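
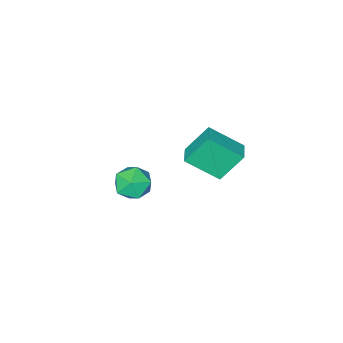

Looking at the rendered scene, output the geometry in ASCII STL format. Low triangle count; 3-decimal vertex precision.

solid 
facet normal -0.636 -0.755 -0.158
outer loop
vertex -2.244 2.068 1.654
vertex -3.351 3.235 0.534
vertex -1.298 1.575 0.204
endloop
endfacet
facet normal 0.565 -0.596 0.571
outer loop
vertex -0.649 2.345 0.366
vertex -2.244 2.068 1.654
vertex -1.298 1.575 0.204
endloop
endfacet
facet normal -0.636 -0.755 -0.158
outer loop
vertex -1.298 1.575 0.204
vertex -3.351 3.235 0.534
vertex -2.405 2.742 -0.915
endloop
endfacet
facet normal 0.526 -0.274 -0.805
outer loop
vertex -2.405 2.742 -0.915
vertex -0.649 2.345 0.366
vertex -1.298 1.575 0.204
endloop
endfacet
facet normal -0.526 0.274 0.805
outer loop
vertex -2.244 2.068 1.654
vertex -2.702 4.005 0.696
vertex -3.351 3.235 0.534
endloop
endfacet
facet normal 0.565 -0.595 0.571
outer loop
vertex -1.595 2.838 1.815
vertex -2.244 2.068 1.654
vertex -0.649 2.345 0.366
endloop
endfacet
facet normal -0.525 0.274 0.806
outer loop
vertex -1.595 2.838 1.815
vertex -2.702 4.005 0.696
vertex -2.244 2.068 1.654
endloop
endfacet
facet normal -0.564 0.596 -0.571
outer loop
vertex -3.351 3.235 0.534
vertex -2.702 4.005 0.696
vertex -2.405 2.742 -0.915
endloop
endfacet
facet normal 0.525 -0.274 -0.805
outer loop
vertex -1.756 3.512 -0.754
vertex -0.649 2.345 0.366
vertex -2.405 2.742 -0.915
endloop
endfacet
facet normal -0.565 0.596 -0.571
outer loop
vertex -2.405 2.742 -0.915
vertex -2.702 4.005 0.696
vertex -1.756 3.512 -0.754
endloop
endfacet
facet normal 0.636 0.755 0.158
outer loop
vertex -1.756 3.512 -0.754
vertex -1.595 2.838 1.815
vertex -0.649 2.345 0.366
endloop
endfacet
facet normal 0.636 0.755 0.158
outer loop
vertex -2.702 4.005 0.696
vertex -1.595 2.838 1.815
vertex -1.756 3.512 -0.754
endloop
endfacet
facet normal -0.745 0.255 0.616
outer loop
vertex 2.15 3.481 2.273
vertex 2.748 3.456 3.006
vertex 2.624 4.26 2.524
endloop
endfacet
facet normal -0.849 0.528 -0.034
outer loop
vertex 2.15 3.481 2.273
vertex 2.624 4.26 2.524
vertex 2.525 4.041 1.609
endloop
endfacet
facet normal -0.866 -0.013 -0.500
outer loop
vertex 2.15 3.481 2.273
vertex 2.525 4.041 1.609
vertex 2.588 3.1 1.525
endloop
endfacet
facet normal -0.773 -0.620 -0.137
outer loop
vertex 2.15 3.481 2.273
vertex 2.588 3.1 1.525
vertex 2.725 2.739 2.389
endloop
endfacet
facet normal -0.698 -0.454 0.554
outer loop
vertex 2.15 3.481 2.273
vertex 2.725 2.739 2.389
vertex 2.748 3.456 3.006
endloop
endfacet
facet normal -0.287 0.938 -0.194
outer loop
vertex 2.525 4.041 1.609
vertex 2.624 4.26 2.524
vertex 3.355 4.361 1.931
endloop
endfacet
facet normal -0.120 0.497 0.860
outer loop
vertex 2.624 4.26 2.524
vertex 2.748 3.456 3.006
vertex 3.492 4.0 2.795
endloop
endfacet
facet normal -0.043 -0.651 0.758
outer loop
vertex 2.748 3.456 3.006
vertex 2.725 2.739 2.389
vertex 3.555 3.059 2.711
endloop
endfacet
facet normal -0.164 -0.919 -0.358
outer loop
vertex 2.725 2.739 2.389
vertex 2.588 3.1 1.525
vertex 3.456 2.84 1.796
endloop
endfacet
facet normal -0.315 0.063 -0.947
outer loop
vertex 2.588 3.1 1.525
vertex 2.525 4.041 1.609
vertex 3.332 3.644 1.314
endloop
endfacet
facet normal 0.773 0.620 0.137
outer loop
vertex 3.93 3.619 2.047
vertex 3.355 4.361 1.931
vertex 3.492 4.0 2.795
endloop
endfacet
facet normal 0.866 0.013 0.500
outer loop
vertex 3.93 3.619 2.047
vertex 3.492 4.0 2.795
vertex 3.555 3.059 2.711
endloop
endfacet
facet normal 0.849 -0.528 0.034
outer loop
vertex 3.93 3.619 2.047
vertex 3.555 3.059 2.711
vertex 3.456 2.84 1.796
endloop
endfacet
facet normal 0.745 -0.255 -0.616
outer loop
vertex 3.93 3.619 2.047
vertex 3.456 2.84 1.796
vertex 3.332 3.644 1.314
endloop
endfacet
facet normal 0.698 0.454 -0.554
outer loop
vertex 3.93 3.619 2.047
vertex 3.332 3.644 1.314
vertex 3.355 4.361 1.931
endloop
endfacet
facet normal 0.164 0.919 0.358
outer loop
vertex 3.492 4.0 2.795
vertex 3.355 4.361 1.931
vertex 2.624 4.26 2.524
endloop
endfacet
facet normal 0.315 -0.063 0.947
outer loop
vertex 3.555 3.059 2.711
vertex 3.492 4.0 2.795
vertex 2.748 3.456 3.006
endloop
endfacet
facet normal 0.287 -0.938 0.194
outer loop
vertex 3.456 2.84 1.796
vertex 3.555 3.059 2.711
vertex 2.725 2.739 2.389
endloop
endfacet
facet normal 0.120 -0.497 -0.860
outer loop
vertex 3.332 3.644 1.314
vertex 3.456 2.84 1.796
vertex 2.588 3.1 1.525
endloop
endfacet
facet normal 0.043 0.651 -0.758
outer loop
vertex 3.355 4.361 1.931
vertex 3.332 3.644 1.314
vertex 2.525 4.041 1.609
endloop
endfacet

endsolid


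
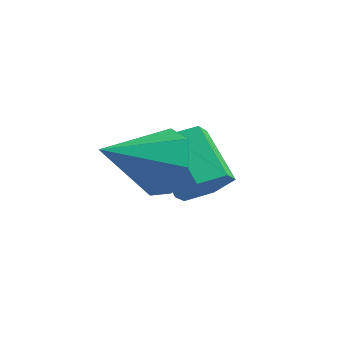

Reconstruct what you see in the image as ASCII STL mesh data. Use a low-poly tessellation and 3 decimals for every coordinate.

solid 
facet normal 0.651 -0.492 -0.578
outer loop
vertex 4.192 -0.028 -0.773
vertex 3.769 -0.532 -0.82
vertex 3.748 -0.042 -1.261
endloop
endfacet
facet normal 0.352 0.870 -0.345
outer loop
vertex 4.192 -0.028 -0.773
vertex 3.748 -0.042 -1.261
vertex 3.314 0.637 0.007
endloop
endfacet
facet normal 0.352 0.870 -0.345
outer loop
vertex 3.314 0.637 0.007
vertex 3.748 -0.042 -1.261
vertex 2.87 0.623 -0.481
endloop
endfacet
facet normal -0.651 0.492 0.578
outer loop
vertex 3.314 0.637 0.007
vertex 2.87 0.623 -0.481
vertex 2.891 0.132 -0.04
endloop
endfacet
facet normal 0.651 -0.492 -0.578
outer loop
vertex 3.748 -0.042 -1.261
vertex 3.769 -0.532 -0.82
vertex 3.325 -0.546 -1.308
endloop
endfacet
facet normal -0.406 0.417 -0.813
outer loop
vertex 3.748 -0.042 -1.261
vertex 3.325 -0.546 -1.308
vertex 2.87 0.623 -0.481
endloop
endfacet
facet normal -0.407 0.417 -0.813
outer loop
vertex 2.87 0.623 -0.481
vertex 3.325 -0.546 -1.308
vertex 2.447 0.118 -0.528
endloop
endfacet
facet normal -0.651 0.492 0.578
outer loop
vertex 2.87 0.623 -0.481
vertex 2.447 0.118 -0.528
vertex 2.891 0.132 -0.04
endloop
endfacet
facet normal 0.651 -0.492 -0.578
outer loop
vertex 3.325 -0.546 -1.308
vertex 3.769 -0.532 -0.82
vertex 3.346 -1.037 -0.867
endloop
endfacet
facet normal -0.759 -0.453 -0.468
outer loop
vertex 3.325 -0.546 -1.308
vertex 3.346 -1.037 -0.867
vertex 2.447 0.118 -0.528
endloop
endfacet
facet normal -0.759 -0.453 -0.468
outer loop
vertex 2.447 0.118 -0.528
vertex 3.346 -1.037 -0.867
vertex 2.468 -0.372 -0.087
endloop
endfacet
facet normal -0.651 0.492 0.578
outer loop
vertex 2.447 0.118 -0.528
vertex 2.468 -0.372 -0.087
vertex 2.891 0.132 -0.04
endloop
endfacet
facet normal 0.651 -0.492 -0.578
outer loop
vertex 3.346 -1.037 -0.867
vertex 3.769 -0.532 -0.82
vertex 3.79 -1.023 -0.379
endloop
endfacet
facet normal -0.352 -0.870 0.345
outer loop
vertex 3.346 -1.037 -0.867
vertex 3.79 -1.023 -0.379
vertex 2.468 -0.372 -0.087
endloop
endfacet
facet normal -0.352 -0.870 0.345
outer loop
vertex 2.468 -0.372 -0.087
vertex 3.79 -1.023 -0.379
vertex 2.912 -0.358 0.401
endloop
endfacet
facet normal -0.651 0.492 0.578
outer loop
vertex 2.468 -0.372 -0.087
vertex 2.912 -0.358 0.401
vertex 2.891 0.132 -0.04
endloop
endfacet
facet normal 0.651 -0.492 -0.578
outer loop
vertex 3.79 -1.023 -0.379
vertex 3.769 -0.532 -0.82
vertex 4.213 -0.518 -0.332
endloop
endfacet
facet normal 0.407 -0.416 0.813
outer loop
vertex 3.79 -1.023 -0.379
vertex 4.213 -0.518 -0.332
vertex 2.912 -0.358 0.401
endloop
endfacet
facet normal 0.407 -0.417 0.813
outer loop
vertex 2.912 -0.358 0.401
vertex 4.213 -0.518 -0.332
vertex 3.335 0.146 0.448
endloop
endfacet
facet normal -0.651 0.492 0.578
outer loop
vertex 2.912 -0.358 0.401
vertex 3.335 0.146 0.448
vertex 2.891 0.132 -0.04
endloop
endfacet
facet normal 0.651 -0.492 -0.578
outer loop
vertex 4.213 -0.518 -0.332
vertex 3.769 -0.532 -0.82
vertex 4.192 -0.028 -0.773
endloop
endfacet
facet normal 0.759 0.454 0.468
outer loop
vertex 4.213 -0.518 -0.332
vertex 4.192 -0.028 -0.773
vertex 3.335 0.146 0.448
endloop
endfacet
facet normal 0.759 0.453 0.468
outer loop
vertex 3.335 0.146 0.448
vertex 4.192 -0.028 -0.773
vertex 3.314 0.637 0.007
endloop
endfacet
facet normal -0.651 0.492 0.578
outer loop
vertex 3.335 0.146 0.448
vertex 3.314 0.637 0.007
vertex 2.891 0.132 -0.04
endloop
endfacet
facet normal 0.627 0.623 -0.467
outer loop
vertex 3.811 -1.522 1.206
vertex 3.404 -1.639 0.504
vertex 3.273 -1.073 1.083
endloop
endfacet
facet normal -0.112 0.135 0.984
outer loop
vertex 3.811 -1.522 1.206
vertex 3.273 -1.073 1.083
vertex 2.476 -2.561 1.196
endloop
endfacet
facet normal 0.627 0.623 -0.468
outer loop
vertex 3.273 -1.073 1.083
vertex 3.404 -1.639 0.504
vertex 2.833 -1.05 0.524
endloop
endfacet
facet normal -0.704 0.421 0.572
outer loop
vertex 3.273 -1.073 1.083
vertex 2.833 -1.05 0.524
vertex 2.476 -2.561 1.196
endloop
endfacet
facet normal 0.627 0.624 -0.467
outer loop
vertex 2.833 -1.05 0.524
vertex 3.404 -1.639 0.504
vertex 2.823 -1.47 -0.05
endloop
endfacet
facet normal -0.977 0.180 -0.115
outer loop
vertex 2.833 -1.05 0.524
vertex 2.823 -1.47 -0.05
vertex 2.476 -2.561 1.196
endloop
endfacet
facet normal 0.627 0.624 -0.467
outer loop
vertex 2.823 -1.47 -0.05
vertex 3.404 -1.639 0.504
vertex 3.251 -2.017 -0.207
endloop
endfacet
facet normal -0.724 -0.406 -0.557
outer loop
vertex 2.823 -1.47 -0.05
vertex 3.251 -2.017 -0.207
vertex 2.476 -2.561 1.196
endloop
endfacet
facet normal 0.628 0.623 -0.466
outer loop
vertex 3.251 -2.017 -0.207
vertex 3.404 -1.639 0.504
vertex 3.793 -2.279 0.172
endloop
endfacet
facet normal -0.137 -0.896 -0.423
outer loop
vertex 3.251 -2.017 -0.207
vertex 3.793 -2.279 0.172
vertex 2.476 -2.561 1.196
endloop
endfacet
facet normal 0.627 0.623 -0.467
outer loop
vertex 3.793 -2.279 0.172
vertex 3.404 -1.639 0.504
vertex 4.043 -2.059 0.801
endloop
endfacet
facet normal 0.342 -0.921 0.186
outer loop
vertex 3.793 -2.279 0.172
vertex 4.043 -2.059 0.801
vertex 2.476 -2.561 1.196
endloop
endfacet
facet normal 0.627 0.623 -0.467
outer loop
vertex 4.043 -2.059 0.801
vertex 3.404 -1.639 0.504
vertex 3.811 -1.522 1.206
endloop
endfacet
facet normal 0.353 -0.461 0.814
outer loop
vertex 4.043 -2.059 0.801
vertex 3.811 -1.522 1.206
vertex 2.476 -2.561 1.196
endloop
endfacet

endsolid


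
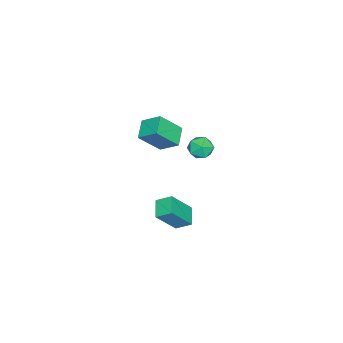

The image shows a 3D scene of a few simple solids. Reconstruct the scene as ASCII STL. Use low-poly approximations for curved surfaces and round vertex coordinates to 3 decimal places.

solid 
facet normal -0.493 0.384 -0.780
outer loop
vertex -1.848 -1.52 -4.173
vertex -2.016 -0.554 -3.591
vertex -0.725 -1.039 -4.646
endloop
endfacet
facet normal 0.148 -0.847 -0.511
outer loop
vertex 0.336 -1.866 -2.969
vertex -1.848 -1.52 -4.173
vertex -0.725 -1.039 -4.646
endloop
endfacet
facet normal -0.493 0.385 -0.780
outer loop
vertex -0.725 -1.039 -4.646
vertex -2.016 -0.554 -3.591
vertex -0.893 -0.074 -4.064
endloop
endfacet
facet normal 0.857 0.367 -0.361
outer loop
vertex -0.893 -0.074 -4.064
vertex 0.336 -1.866 -2.969
vertex -0.725 -1.039 -4.646
endloop
endfacet
facet normal -0.857 -0.367 0.361
outer loop
vertex -1.848 -1.52 -4.173
vertex -0.955 -1.381 -1.914
vertex -2.016 -0.554 -3.591
endloop
endfacet
facet normal 0.147 -0.847 -0.510
outer loop
vertex -0.787 -2.346 -2.496
vertex -1.848 -1.52 -4.173
vertex 0.336 -1.866 -2.969
endloop
endfacet
facet normal -0.857 -0.367 0.361
outer loop
vertex -0.787 -2.346 -2.496
vertex -0.955 -1.381 -1.914
vertex -1.848 -1.52 -4.173
endloop
endfacet
facet normal -0.147 0.847 0.511
outer loop
vertex -2.016 -0.554 -3.591
vertex -0.955 -1.381 -1.914
vertex -0.893 -0.074 -4.064
endloop
endfacet
facet normal 0.857 0.367 -0.362
outer loop
vertex 0.168 -0.9 -2.387
vertex 0.336 -1.866 -2.969
vertex -0.893 -0.074 -4.064
endloop
endfacet
facet normal -0.148 0.847 0.511
outer loop
vertex -0.893 -0.074 -4.064
vertex -0.955 -1.381 -1.914
vertex 0.168 -0.9 -2.387
endloop
endfacet
facet normal 0.493 -0.384 0.780
outer loop
vertex 0.168 -0.9 -2.387
vertex -0.787 -2.346 -2.496
vertex 0.336 -1.866 -2.969
endloop
endfacet
facet normal 0.493 -0.385 0.780
outer loop
vertex -0.955 -1.381 -1.914
vertex -0.787 -2.346 -2.496
vertex 0.168 -0.9 -2.387
endloop
endfacet
facet normal -0.895 -0.217 0.389
outer loop
vertex -1.047 -3.297 4.35
vertex -0.977 -2.107 5.177
vertex -1.892 -2.286 2.968
endloop
endfacet
facet normal -0.049 -0.820 -0.570
outer loop
vertex -0.683 -1.993 2.443
vertex -1.047 -3.297 4.35
vertex -1.892 -2.286 2.968
endloop
endfacet
facet normal -0.895 -0.217 0.389
outer loop
vertex -1.892 -2.286 2.968
vertex -0.977 -2.107 5.177
vertex -1.822 -1.097 3.794
endloop
endfacet
facet normal -0.443 0.529 -0.724
outer loop
vertex -1.822 -1.097 3.794
vertex -0.683 -1.993 2.443
vertex -1.892 -2.286 2.968
endloop
endfacet
facet normal 0.443 -0.529 0.724
outer loop
vertex -1.047 -3.297 4.35
vertex 0.232 -1.814 4.652
vertex -0.977 -2.107 5.177
endloop
endfacet
facet normal -0.048 -0.820 -0.570
outer loop
vertex 0.162 -3.003 3.826
vertex -1.047 -3.297 4.35
vertex -0.683 -1.993 2.443
endloop
endfacet
facet normal 0.442 -0.529 0.724
outer loop
vertex 0.162 -3.003 3.826
vertex 0.232 -1.814 4.652
vertex -1.047 -3.297 4.35
endloop
endfacet
facet normal 0.048 0.821 0.570
outer loop
vertex -0.977 -2.107 5.177
vertex 0.232 -1.814 4.652
vertex -1.822 -1.097 3.794
endloop
endfacet
facet normal -0.442 0.529 -0.724
outer loop
vertex -0.613 -0.803 3.27
vertex -0.683 -1.993 2.443
vertex -1.822 -1.097 3.794
endloop
endfacet
facet normal 0.048 0.820 0.571
outer loop
vertex -1.822 -1.097 3.794
vertex 0.232 -1.814 4.652
vertex -0.613 -0.803 3.27
endloop
endfacet
facet normal 0.895 0.217 -0.388
outer loop
vertex -0.613 -0.803 3.27
vertex 0.162 -3.003 3.826
vertex -0.683 -1.993 2.443
endloop
endfacet
facet normal 0.895 0.217 -0.389
outer loop
vertex 0.232 -1.814 4.652
vertex 0.162 -3.003 3.826
vertex -0.613 -0.803 3.27
endloop
endfacet
facet normal -0.837 -0.041 0.545
outer loop
vertex -3.645 -0.049 1.52
vertex -3.44 -0.893 1.772
vertex -3.153 -0.191 2.265
endloop
endfacet
facet normal -0.589 0.628 0.509
outer loop
vertex -3.645 -0.049 1.52
vertex -3.153 -0.191 2.265
vertex -2.931 0.477 1.698
endloop
endfacet
facet normal -0.554 0.813 -0.179
outer loop
vertex -3.645 -0.049 1.52
vertex -2.931 0.477 1.698
vertex -3.081 0.189 0.854
endloop
endfacet
facet normal -0.781 0.259 -0.569
outer loop
vertex -3.645 -0.049 1.52
vertex -3.081 0.189 0.854
vertex -3.395 -0.658 0.9
endloop
endfacet
facet normal -0.956 -0.268 -0.122
outer loop
vertex -3.645 -0.049 1.52
vertex -3.395 -0.658 0.9
vertex -3.44 -0.893 1.772
endloop
endfacet
facet normal 0.074 0.631 0.772
outer loop
vertex -2.931 0.477 1.698
vertex -3.153 -0.191 2.265
vertex -2.285 -0.042 2.06
endloop
endfacet
facet normal -0.328 -0.450 0.831
outer loop
vertex -3.153 -0.191 2.265
vertex -3.44 -0.893 1.772
vertex -2.599 -0.889 2.106
endloop
endfacet
facet normal -0.519 -0.818 -0.247
outer loop
vertex -3.44 -0.893 1.772
vertex -3.395 -0.658 0.9
vertex -2.749 -1.177 1.262
endloop
endfacet
facet normal -0.235 0.034 -0.971
outer loop
vertex -3.395 -0.658 0.9
vertex -3.081 0.189 0.854
vertex -2.527 -0.509 0.695
endloop
endfacet
facet normal 0.131 0.931 -0.341
outer loop
vertex -3.081 0.189 0.854
vertex -2.931 0.477 1.698
vertex -2.24 0.193 1.188
endloop
endfacet
facet normal 0.781 -0.259 0.569
outer loop
vertex -2.035 -0.651 1.44
vertex -2.285 -0.042 2.06
vertex -2.599 -0.889 2.106
endloop
endfacet
facet normal 0.554 -0.813 0.179
outer loop
vertex -2.035 -0.651 1.44
vertex -2.599 -0.889 2.106
vertex -2.749 -1.177 1.262
endloop
endfacet
facet normal 0.589 -0.628 -0.509
outer loop
vertex -2.035 -0.651 1.44
vertex -2.749 -1.177 1.262
vertex -2.527 -0.509 0.695
endloop
endfacet
facet normal 0.837 0.041 -0.545
outer loop
vertex -2.035 -0.651 1.44
vertex -2.527 -0.509 0.695
vertex -2.24 0.193 1.188
endloop
endfacet
facet normal 0.956 0.268 0.122
outer loop
vertex -2.035 -0.651 1.44
vertex -2.24 0.193 1.188
vertex -2.285 -0.042 2.06
endloop
endfacet
facet normal 0.235 -0.034 0.971
outer loop
vertex -2.599 -0.889 2.106
vertex -2.285 -0.042 2.06
vertex -3.153 -0.191 2.265
endloop
endfacet
facet normal -0.131 -0.931 0.341
outer loop
vertex -2.749 -1.177 1.262
vertex -2.599 -0.889 2.106
vertex -3.44 -0.893 1.772
endloop
endfacet
facet normal -0.074 -0.631 -0.772
outer loop
vertex -2.527 -0.509 0.695
vertex -2.749 -1.177 1.262
vertex -3.395 -0.658 0.9
endloop
endfacet
facet normal 0.328 0.450 -0.831
outer loop
vertex -2.24 0.193 1.188
vertex -2.527 -0.509 0.695
vertex -3.081 0.189 0.854
endloop
endfacet
facet normal 0.519 0.818 0.247
outer loop
vertex -2.285 -0.042 2.06
vertex -2.24 0.193 1.188
vertex -2.931 0.477 1.698
endloop
endfacet

endsolid


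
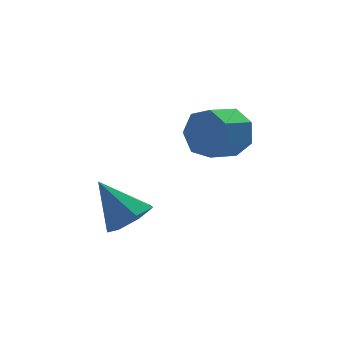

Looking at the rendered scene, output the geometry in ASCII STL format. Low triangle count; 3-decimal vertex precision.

solid 
facet normal 0.391 -0.533 -0.750
outer loop
vertex 0.78 -1.124 0.037
vertex 0.261 -0.874 -0.411
vertex 0.918 -0.588 -0.272
endloop
endfacet
facet normal 0.652 0.246 0.717
outer loop
vertex 0.78 -1.124 0.037
vertex 0.918 -0.588 -0.272
vertex -0.301 -0.106 0.671
endloop
endfacet
facet normal 0.391 -0.532 -0.751
outer loop
vertex 0.918 -0.588 -0.272
vertex 0.261 -0.874 -0.411
vertex 0.561 -0.267 -0.685
endloop
endfacet
facet normal 0.500 0.838 0.219
outer loop
vertex 0.918 -0.588 -0.272
vertex 0.561 -0.267 -0.685
vertex -0.301 -0.106 0.671
endloop
endfacet
facet normal 0.391 -0.532 -0.751
outer loop
vertex 0.561 -0.267 -0.685
vertex 0.261 -0.874 -0.411
vertex -0.022 -0.403 -0.892
endloop
endfacet
facet normal -0.151 0.966 -0.210
outer loop
vertex 0.561 -0.267 -0.685
vertex -0.022 -0.403 -0.892
vertex -0.301 -0.106 0.671
endloop
endfacet
facet normal 0.389 -0.533 -0.751
outer loop
vertex -0.022 -0.403 -0.892
vertex 0.261 -0.874 -0.411
vertex -0.392 -0.893 -0.736
endloop
endfacet
facet normal -0.810 0.533 -0.246
outer loop
vertex -0.022 -0.403 -0.892
vertex -0.392 -0.893 -0.736
vertex -0.301 -0.106 0.671
endloop
endfacet
facet normal 0.390 -0.532 -0.751
outer loop
vertex -0.392 -0.893 -0.736
vertex 0.261 -0.874 -0.411
vertex -0.271 -1.369 -0.336
endloop
endfacet
facet normal -0.981 -0.133 0.138
outer loop
vertex -0.392 -0.893 -0.736
vertex -0.271 -1.369 -0.336
vertex -0.301 -0.106 0.671
endloop
endfacet
facet normal 0.391 -0.534 -0.750
outer loop
vertex -0.271 -1.369 -0.336
vertex 0.261 -0.874 -0.411
vertex 0.251 -1.471 0.009
endloop
endfacet
facet normal -0.536 -0.534 0.654
outer loop
vertex -0.271 -1.369 -0.336
vertex 0.251 -1.471 0.009
vertex -0.301 -0.106 0.671
endloop
endfacet
facet normal 0.390 -0.534 -0.750
outer loop
vertex 0.251 -1.471 0.009
vertex 0.261 -0.874 -0.411
vertex 0.78 -1.124 0.037
endloop
endfacet
facet normal 0.191 -0.365 0.911
outer loop
vertex 0.251 -1.471 0.009
vertex 0.78 -1.124 0.037
vertex -0.301 -0.106 0.671
endloop
endfacet
facet normal 0.877 0.305 -0.370
outer loop
vertex 3.936 -0.301 1.893
vertex 3.562 0.127 1.359
vertex 3.792 0.335 2.075
endloop
endfacet
facet normal 0.431 -0.157 0.889
outer loop
vertex 3.936 -0.301 1.893
vertex 3.792 0.335 2.075
vertex 3.033 -0.615 2.275
endloop
endfacet
facet normal 0.431 -0.157 0.889
outer loop
vertex 3.033 -0.615 2.275
vertex 3.792 0.335 2.075
vertex 2.889 0.021 2.457
endloop
endfacet
facet normal -0.877 -0.305 0.371
outer loop
vertex 3.033 -0.615 2.275
vertex 2.889 0.021 2.457
vertex 2.658 -0.187 1.741
endloop
endfacet
facet normal 0.878 0.304 -0.370
outer loop
vertex 3.792 0.335 2.075
vertex 3.562 0.127 1.359
vertex 3.475 0.814 1.717
endloop
endfacet
facet normal 0.101 0.638 0.764
outer loop
vertex 3.792 0.335 2.075
vertex 3.475 0.814 1.717
vertex 2.889 0.021 2.457
endloop
endfacet
facet normal 0.101 0.638 0.764
outer loop
vertex 2.889 0.021 2.457
vertex 3.475 0.814 1.717
vertex 2.571 0.5 2.099
endloop
endfacet
facet normal -0.877 -0.305 0.371
outer loop
vertex 2.889 0.021 2.457
vertex 2.571 0.5 2.099
vertex 2.658 -0.187 1.741
endloop
endfacet
facet normal 0.877 0.304 -0.371
outer loop
vertex 3.475 0.814 1.717
vertex 3.562 0.127 1.359
vertex 3.223 0.776 1.09
endloop
endfacet
facet normal -0.303 0.951 0.064
outer loop
vertex 3.475 0.814 1.717
vertex 3.223 0.776 1.09
vertex 2.571 0.5 2.099
endloop
endfacet
facet normal -0.303 0.951 0.064
outer loop
vertex 2.571 0.5 2.099
vertex 3.223 0.776 1.09
vertex 2.319 0.462 1.472
endloop
endfacet
facet normal -0.877 -0.304 0.371
outer loop
vertex 2.571 0.5 2.099
vertex 2.319 0.462 1.472
vertex 2.658 -0.187 1.741
endloop
endfacet
facet normal 0.877 0.304 -0.372
outer loop
vertex 3.223 0.776 1.09
vertex 3.562 0.127 1.359
vertex 3.226 0.249 0.666
endloop
endfacet
facet normal -0.480 0.548 -0.685
outer loop
vertex 3.223 0.776 1.09
vertex 3.226 0.249 0.666
vertex 2.319 0.462 1.472
endloop
endfacet
facet normal -0.480 0.548 -0.685
outer loop
vertex 2.319 0.462 1.472
vertex 3.226 0.249 0.666
vertex 2.323 -0.065 1.048
endloop
endfacet
facet normal -0.877 -0.305 0.370
outer loop
vertex 2.319 0.462 1.472
vertex 2.323 -0.065 1.048
vertex 2.658 -0.187 1.741
endloop
endfacet
facet normal 0.877 0.304 -0.372
outer loop
vertex 3.226 0.249 0.666
vertex 3.562 0.127 1.359
vertex 3.482 -0.37 0.763
endloop
endfacet
facet normal -0.296 -0.266 -0.918
outer loop
vertex 3.226 0.249 0.666
vertex 3.482 -0.37 0.763
vertex 2.323 -0.065 1.048
endloop
endfacet
facet normal -0.296 -0.266 -0.918
outer loop
vertex 2.323 -0.065 1.048
vertex 3.482 -0.37 0.763
vertex 2.579 -0.684 1.145
endloop
endfacet
facet normal -0.877 -0.305 0.370
outer loop
vertex 2.323 -0.065 1.048
vertex 2.579 -0.684 1.145
vertex 2.658 -0.187 1.741
endloop
endfacet
facet normal 0.877 0.304 -0.371
outer loop
vertex 3.482 -0.37 0.763
vertex 3.562 0.127 1.359
vertex 3.798 -0.615 1.309
endloop
endfacet
facet normal 0.112 -0.881 -0.460
outer loop
vertex 3.482 -0.37 0.763
vertex 3.798 -0.615 1.309
vertex 2.579 -0.684 1.145
endloop
endfacet
facet normal 0.112 -0.881 -0.460
outer loop
vertex 2.579 -0.684 1.145
vertex 3.798 -0.615 1.309
vertex 2.895 -0.929 1.691
endloop
endfacet
facet normal -0.877 -0.305 0.371
outer loop
vertex 2.579 -0.684 1.145
vertex 2.895 -0.929 1.691
vertex 2.658 -0.187 1.741
endloop
endfacet
facet normal 0.877 0.304 -0.371
outer loop
vertex 3.798 -0.615 1.309
vertex 3.562 0.127 1.359
vertex 3.936 -0.301 1.893
endloop
endfacet
facet normal 0.435 -0.832 0.345
outer loop
vertex 3.798 -0.615 1.309
vertex 3.936 -0.301 1.893
vertex 2.895 -0.929 1.691
endloop
endfacet
facet normal 0.435 -0.832 0.345
outer loop
vertex 2.895 -0.929 1.691
vertex 3.936 -0.301 1.893
vertex 3.033 -0.615 2.275
endloop
endfacet
facet normal -0.877 -0.305 0.371
outer loop
vertex 2.895 -0.929 1.691
vertex 3.033 -0.615 2.275
vertex 2.658 -0.187 1.741
endloop
endfacet

endsolid


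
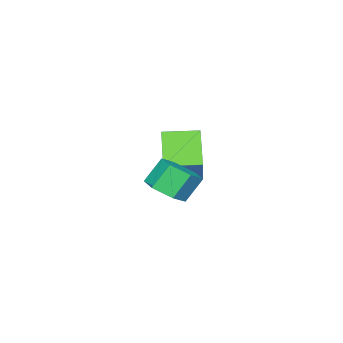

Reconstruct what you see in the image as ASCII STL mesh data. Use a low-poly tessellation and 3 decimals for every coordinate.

solid 
facet normal -0.622 0.782 0.037
outer loop
vertex -4.091 1.088 3.774
vertex -2.947 2.055 2.573
vertex -4.97 0.453 2.425
endloop
endfacet
facet normal -0.596 -0.504 0.625
outer loop
vertex -3.993 -0.775 2.367
vertex -4.091 1.088 3.774
vertex -4.97 0.453 2.425
endloop
endfacet
facet normal -0.622 0.782 0.037
outer loop
vertex -4.97 0.453 2.425
vertex -2.947 2.055 2.573
vertex -3.825 1.42 1.224
endloop
endfacet
facet normal -0.508 -0.367 -0.779
outer loop
vertex -3.825 1.42 1.224
vertex -3.993 -0.775 2.367
vertex -4.97 0.453 2.425
endloop
endfacet
facet normal 0.508 0.367 0.779
outer loop
vertex -4.091 1.088 3.774
vertex -1.97 0.827 2.515
vertex -2.947 2.055 2.573
endloop
endfacet
facet normal -0.596 -0.504 0.625
outer loop
vertex -3.115 -0.14 3.716
vertex -4.091 1.088 3.774
vertex -3.993 -0.775 2.367
endloop
endfacet
facet normal 0.508 0.367 0.779
outer loop
vertex -3.115 -0.14 3.716
vertex -1.97 0.827 2.515
vertex -4.091 1.088 3.774
endloop
endfacet
facet normal 0.596 0.504 -0.625
outer loop
vertex -2.947 2.055 2.573
vertex -1.97 0.827 2.515
vertex -3.825 1.42 1.224
endloop
endfacet
facet normal -0.508 -0.367 -0.779
outer loop
vertex -2.849 0.192 1.166
vertex -3.993 -0.775 2.367
vertex -3.825 1.42 1.224
endloop
endfacet
facet normal 0.596 0.503 -0.625
outer loop
vertex -3.825 1.42 1.224
vertex -1.97 0.827 2.515
vertex -2.849 0.192 1.166
endloop
endfacet
facet normal 0.622 -0.782 -0.037
outer loop
vertex -2.849 0.192 1.166
vertex -3.115 -0.14 3.716
vertex -3.993 -0.775 2.367
endloop
endfacet
facet normal 0.622 -0.782 -0.037
outer loop
vertex -1.97 0.827 2.515
vertex -3.115 -0.14 3.716
vertex -2.849 0.192 1.166
endloop
endfacet
facet normal 0.536 -0.248 -0.807
outer loop
vertex 1.321 3.799 3.079
vertex 0.822 3.032 2.983
vertex 0.556 3.808 2.568
endloop
endfacet
facet normal 0.145 0.969 -0.200
outer loop
vertex 1.321 3.799 3.079
vertex 0.556 3.808 2.568
vertex 0.637 4.115 4.112
endloop
endfacet
facet normal 0.146 0.969 -0.200
outer loop
vertex 0.637 4.115 4.112
vertex 0.556 3.808 2.568
vertex -0.129 4.125 3.602
endloop
endfacet
facet normal -0.535 0.248 0.808
outer loop
vertex 0.637 4.115 4.112
vertex -0.129 4.125 3.602
vertex 0.138 3.348 4.017
endloop
endfacet
facet normal 0.535 -0.248 -0.807
outer loop
vertex 0.556 3.808 2.568
vertex 0.822 3.032 2.983
vertex 0.057 3.041 2.473
endloop
endfacet
facet normal -0.648 0.493 -0.580
outer loop
vertex 0.556 3.808 2.568
vertex 0.057 3.041 2.473
vertex -0.129 4.125 3.602
endloop
endfacet
facet normal -0.648 0.493 -0.580
outer loop
vertex -0.129 4.125 3.602
vertex 0.057 3.041 2.473
vertex -0.628 3.358 3.507
endloop
endfacet
facet normal -0.535 0.248 0.808
outer loop
vertex -0.129 4.125 3.602
vertex -0.628 3.358 3.507
vertex 0.138 3.348 4.017
endloop
endfacet
facet normal 0.535 -0.248 -0.807
outer loop
vertex 0.057 3.041 2.473
vertex 0.822 3.032 2.983
vertex 0.323 2.265 2.888
endloop
endfacet
facet normal -0.794 -0.475 -0.380
outer loop
vertex 0.057 3.041 2.473
vertex 0.323 2.265 2.888
vertex -0.628 3.358 3.507
endloop
endfacet
facet normal -0.794 -0.475 -0.380
outer loop
vertex -0.628 3.358 3.507
vertex 0.323 2.265 2.888
vertex -0.361 2.581 3.921
endloop
endfacet
facet normal -0.535 0.247 0.808
outer loop
vertex -0.628 3.358 3.507
vertex -0.361 2.581 3.921
vertex 0.138 3.348 4.017
endloop
endfacet
facet normal 0.535 -0.248 -0.808
outer loop
vertex 0.323 2.265 2.888
vertex 0.822 3.032 2.983
vertex 1.089 2.255 3.398
endloop
endfacet
facet normal -0.146 -0.969 0.200
outer loop
vertex 0.323 2.265 2.888
vertex 1.089 2.255 3.398
vertex -0.361 2.581 3.921
endloop
endfacet
facet normal -0.145 -0.969 0.201
outer loop
vertex -0.361 2.581 3.921
vertex 1.089 2.255 3.398
vertex 0.404 2.572 4.432
endloop
endfacet
facet normal -0.536 0.248 0.807
outer loop
vertex -0.361 2.581 3.921
vertex 0.404 2.572 4.432
vertex 0.138 3.348 4.017
endloop
endfacet
facet normal 0.535 -0.248 -0.808
outer loop
vertex 1.089 2.255 3.398
vertex 0.822 3.032 2.983
vertex 1.588 3.022 3.493
endloop
endfacet
facet normal 0.648 -0.493 0.580
outer loop
vertex 1.089 2.255 3.398
vertex 1.588 3.022 3.493
vertex 0.404 2.572 4.432
endloop
endfacet
facet normal 0.648 -0.493 0.580
outer loop
vertex 0.404 2.572 4.432
vertex 1.588 3.022 3.493
vertex 0.903 3.339 4.527
endloop
endfacet
facet normal -0.535 0.248 0.807
outer loop
vertex 0.404 2.572 4.432
vertex 0.903 3.339 4.527
vertex 0.138 3.348 4.017
endloop
endfacet
facet normal 0.535 -0.247 -0.808
outer loop
vertex 1.588 3.022 3.493
vertex 0.822 3.032 2.983
vertex 1.321 3.799 3.079
endloop
endfacet
facet normal 0.794 0.475 0.380
outer loop
vertex 1.588 3.022 3.493
vertex 1.321 3.799 3.079
vertex 0.903 3.339 4.527
endloop
endfacet
facet normal 0.794 0.475 0.380
outer loop
vertex 0.903 3.339 4.527
vertex 1.321 3.799 3.079
vertex 0.637 4.115 4.112
endloop
endfacet
facet normal -0.535 0.248 0.807
outer loop
vertex 0.903 3.339 4.527
vertex 0.637 4.115 4.112
vertex 0.138 3.348 4.017
endloop
endfacet

endsolid


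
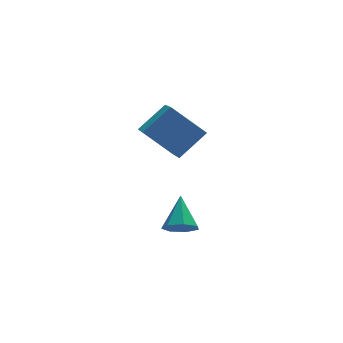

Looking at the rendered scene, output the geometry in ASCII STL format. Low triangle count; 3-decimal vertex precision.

solid 
facet normal -0.260 -0.716 -0.648
outer loop
vertex -1.324 -2.257 -4.376
vertex -1.729 -2.65 -3.78
vertex -2.009 -2.079 -4.298
endloop
endfacet
facet normal 0.178 0.878 -0.444
outer loop
vertex -1.324 -2.257 -4.376
vertex -2.009 -2.079 -4.298
vertex -1.271 -1.39 -2.64
endloop
endfacet
facet normal -0.260 -0.716 -0.648
outer loop
vertex -2.009 -2.079 -4.298
vertex -1.729 -2.65 -3.78
vertex -2.483 -2.33 -3.831
endloop
endfacet
facet normal -0.544 0.833 -0.104
outer loop
vertex -2.009 -2.079 -4.298
vertex -2.483 -2.33 -3.831
vertex -1.271 -1.39 -2.64
endloop
endfacet
facet normal -0.260 -0.716 -0.648
outer loop
vertex -2.483 -2.33 -3.831
vertex -1.729 -2.65 -3.78
vertex -2.389 -2.822 -3.325
endloop
endfacet
facet normal -0.781 0.369 0.504
outer loop
vertex -2.483 -2.33 -3.831
vertex -2.389 -2.822 -3.325
vertex -1.271 -1.39 -2.64
endloop
endfacet
facet normal -0.260 -0.716 -0.648
outer loop
vertex -2.389 -2.822 -3.325
vertex -1.729 -2.65 -3.78
vertex -1.798 -3.184 -3.162
endloop
endfacet
facet normal -0.354 -0.164 0.921
outer loop
vertex -2.389 -2.822 -3.325
vertex -1.798 -3.184 -3.162
vertex -1.271 -1.39 -2.64
endloop
endfacet
facet normal -0.261 -0.716 -0.648
outer loop
vertex -1.798 -3.184 -3.162
vertex -1.729 -2.65 -3.78
vertex -1.156 -3.144 -3.465
endloop
endfacet
facet normal 0.416 -0.365 0.833
outer loop
vertex -1.798 -3.184 -3.162
vertex -1.156 -3.144 -3.465
vertex -1.271 -1.39 -2.64
endloop
endfacet
facet normal -0.260 -0.715 -0.649
outer loop
vertex -1.156 -3.144 -3.465
vertex -1.729 -2.65 -3.78
vertex -0.945 -2.731 -4.005
endloop
endfacet
facet normal 0.948 -0.082 0.307
outer loop
vertex -1.156 -3.144 -3.465
vertex -0.945 -2.731 -4.005
vertex -1.271 -1.39 -2.64
endloop
endfacet
facet normal -0.260 -0.715 -0.648
outer loop
vertex -0.945 -2.731 -4.005
vertex -1.729 -2.65 -3.78
vertex -1.324 -2.257 -4.376
endloop
endfacet
facet normal 0.843 0.470 -0.261
outer loop
vertex -0.945 -2.731 -4.005
vertex -1.324 -2.257 -4.376
vertex -1.271 -1.39 -2.64
endloop
endfacet
facet normal -0.764 -0.165 -0.623
outer loop
vertex -2.904 -1.308 1.634
vertex -2.593 0.274 0.833
vertex -1.637 -2.221 0.322
endloop
endfacet
facet normal -0.173 -0.879 0.445
outer loop
vertex -0.307 -1.934 1.407
vertex -2.904 -1.308 1.634
vertex -1.637 -2.221 0.322
endloop
endfacet
facet normal -0.764 -0.165 -0.623
outer loop
vertex -1.637 -2.221 0.322
vertex -2.593 0.274 0.833
vertex -1.326 -0.639 -0.479
endloop
endfacet
facet normal 0.621 -0.448 -0.643
outer loop
vertex -1.326 -0.639 -0.479
vertex -0.307 -1.934 1.407
vertex -1.637 -2.221 0.322
endloop
endfacet
facet normal -0.621 0.448 0.643
outer loop
vertex -2.904 -1.308 1.634
vertex -1.263 0.561 1.918
vertex -2.593 0.274 0.833
endloop
endfacet
facet normal -0.173 -0.879 0.445
outer loop
vertex -1.574 -1.021 2.719
vertex -2.904 -1.308 1.634
vertex -0.307 -1.934 1.407
endloop
endfacet
facet normal -0.621 0.448 0.643
outer loop
vertex -1.574 -1.021 2.719
vertex -1.263 0.561 1.918
vertex -2.904 -1.308 1.634
endloop
endfacet
facet normal 0.173 0.879 -0.445
outer loop
vertex -2.593 0.274 0.833
vertex -1.263 0.561 1.918
vertex -1.326 -0.639 -0.479
endloop
endfacet
facet normal 0.621 -0.448 -0.643
outer loop
vertex 0.004 -0.352 0.606
vertex -0.307 -1.934 1.407
vertex -1.326 -0.639 -0.479
endloop
endfacet
facet normal 0.173 0.879 -0.445
outer loop
vertex -1.326 -0.639 -0.479
vertex -1.263 0.561 1.918
vertex 0.004 -0.352 0.606
endloop
endfacet
facet normal 0.764 0.165 0.623
outer loop
vertex 0.004 -0.352 0.606
vertex -1.574 -1.021 2.719
vertex -0.307 -1.934 1.407
endloop
endfacet
facet normal 0.764 0.165 0.623
outer loop
vertex -1.263 0.561 1.918
vertex -1.574 -1.021 2.719
vertex 0.004 -0.352 0.606
endloop
endfacet

endsolid


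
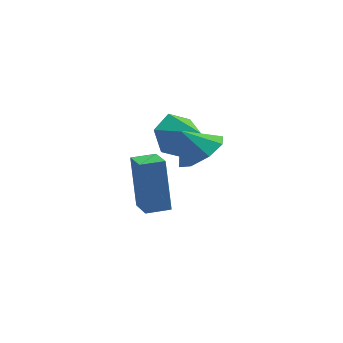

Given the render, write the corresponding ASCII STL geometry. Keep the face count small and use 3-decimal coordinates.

solid 
facet normal -0.544 0.661 -0.517
outer loop
vertex 3.905 1.474 -1.726
vertex 3.337 0.773 -2.024
vertex 3.137 1.237 -1.22
endloop
endfacet
facet normal 0.472 0.267 0.841
outer loop
vertex 3.905 1.474 -1.726
vertex 3.137 1.237 -1.22
vertex 4.083 -0.133 -1.316
endloop
endfacet
facet normal -0.544 0.661 -0.517
outer loop
vertex 3.137 1.237 -1.22
vertex 3.337 0.773 -2.024
vertex 2.569 0.536 -1.518
endloop
endfacet
facet normal -0.224 -0.222 0.949
outer loop
vertex 3.137 1.237 -1.22
vertex 2.569 0.536 -1.518
vertex 4.083 -0.133 -1.316
endloop
endfacet
facet normal -0.544 0.661 -0.517
outer loop
vertex 2.569 0.536 -1.518
vertex 3.337 0.773 -2.024
vertex 2.769 0.072 -2.322
endloop
endfacet
facet normal -0.416 -0.829 0.375
outer loop
vertex 2.569 0.536 -1.518
vertex 2.769 0.072 -2.322
vertex 4.083 -0.133 -1.316
endloop
endfacet
facet normal -0.544 0.661 -0.518
outer loop
vertex 2.769 0.072 -2.322
vertex 3.337 0.773 -2.024
vertex 3.538 0.308 -2.828
endloop
endfacet
facet normal 0.088 -0.947 -0.308
outer loop
vertex 2.769 0.072 -2.322
vertex 3.538 0.308 -2.828
vertex 4.083 -0.133 -1.316
endloop
endfacet
facet normal -0.544 0.660 -0.518
outer loop
vertex 3.538 0.308 -2.828
vertex 3.337 0.773 -2.024
vertex 4.105 1.009 -2.53
endloop
endfacet
facet normal 0.785 -0.458 -0.417
outer loop
vertex 3.538 0.308 -2.828
vertex 4.105 1.009 -2.53
vertex 4.083 -0.133 -1.316
endloop
endfacet
facet normal -0.544 0.661 -0.517
outer loop
vertex 4.105 1.009 -2.53
vertex 3.337 0.773 -2.024
vertex 3.905 1.474 -1.726
endloop
endfacet
facet normal 0.976 0.148 0.157
outer loop
vertex 4.105 1.009 -2.53
vertex 3.905 1.474 -1.726
vertex 4.083 -0.133 -1.316
endloop
endfacet
facet normal -0.981 -0.196 0.004
outer loop
vertex 2.003 -0.226 -2.716
vertex 1.784 0.863 -3.113
vertex 2.134 -0.923 -4.703
endloop
endfacet
facet normal 0.186 -0.923 0.336
outer loop
vertex 3.036 -0.743 -4.707
vertex 2.003 -0.226 -2.716
vertex 2.134 -0.923 -4.703
endloop
endfacet
facet normal -0.981 -0.196 0.004
outer loop
vertex 2.134 -0.923 -4.703
vertex 1.784 0.863 -3.113
vertex 1.915 0.166 -5.1
endloop
endfacet
facet normal 0.062 -0.331 -0.942
outer loop
vertex 1.915 0.166 -5.1
vertex 3.036 -0.743 -4.707
vertex 2.134 -0.923 -4.703
endloop
endfacet
facet normal -0.062 0.331 0.942
outer loop
vertex 2.003 -0.226 -2.716
vertex 2.686 1.043 -3.117
vertex 1.784 0.863 -3.113
endloop
endfacet
facet normal 0.186 -0.923 0.336
outer loop
vertex 2.905 -0.046 -2.72
vertex 2.003 -0.226 -2.716
vertex 3.036 -0.743 -4.707
endloop
endfacet
facet normal -0.062 0.331 0.942
outer loop
vertex 2.905 -0.046 -2.72
vertex 2.686 1.043 -3.117
vertex 2.003 -0.226 -2.716
endloop
endfacet
facet normal -0.186 0.923 -0.336
outer loop
vertex 1.784 0.863 -3.113
vertex 2.686 1.043 -3.117
vertex 1.915 0.166 -5.1
endloop
endfacet
facet normal 0.062 -0.331 -0.942
outer loop
vertex 2.817 0.346 -5.104
vertex 3.036 -0.743 -4.707
vertex 1.915 0.166 -5.1
endloop
endfacet
facet normal -0.186 0.923 -0.336
outer loop
vertex 1.915 0.166 -5.1
vertex 2.686 1.043 -3.117
vertex 2.817 0.346 -5.104
endloop
endfacet
facet normal 0.981 0.196 -0.004
outer loop
vertex 2.817 0.346 -5.104
vertex 2.905 -0.046 -2.72
vertex 3.036 -0.743 -4.707
endloop
endfacet
facet normal 0.981 0.196 -0.004
outer loop
vertex 2.686 1.043 -3.117
vertex 2.905 -0.046 -2.72
vertex 2.817 0.346 -5.104
endloop
endfacet
facet normal 0.577 -0.232 -0.783
outer loop
vertex 4.427 -3.044 0.166
vertex 3.793 -2.68 -0.409
vertex 4.537 -2.352 0.042
endloop
endfacet
facet normal 0.286 0.125 0.950
outer loop
vertex 4.427 -3.044 0.166
vertex 4.537 -2.352 0.042
vertex 3.147 -2.42 0.469
endloop
endfacet
facet normal 0.577 -0.232 -0.783
outer loop
vertex 4.537 -2.352 0.042
vertex 3.793 -2.68 -0.409
vertex 4.211 -1.852 -0.346
endloop
endfacet
facet normal 0.186 0.675 0.714
outer loop
vertex 4.537 -2.352 0.042
vertex 4.211 -1.852 -0.346
vertex 3.147 -2.42 0.469
endloop
endfacet
facet normal 0.577 -0.232 -0.783
outer loop
vertex 4.211 -1.852 -0.346
vertex 3.793 -2.68 -0.409
vertex 3.64 -1.837 -0.771
endloop
endfacet
facet normal -0.228 0.913 0.339
outer loop
vertex 4.211 -1.852 -0.346
vertex 3.64 -1.837 -0.771
vertex 3.147 -2.42 0.469
endloop
endfacet
facet normal 0.576 -0.232 -0.784
outer loop
vertex 3.64 -1.837 -0.771
vertex 3.793 -2.68 -0.409
vertex 3.159 -2.316 -0.983
endloop
endfacet
facet normal -0.715 0.698 0.044
outer loop
vertex 3.64 -1.837 -0.771
vertex 3.159 -2.316 -0.983
vertex 3.147 -2.42 0.469
endloop
endfacet
facet normal 0.576 -0.232 -0.784
outer loop
vertex 3.159 -2.316 -0.983
vertex 3.793 -2.68 -0.409
vertex 3.049 -3.008 -0.859
endloop
endfacet
facet normal -0.988 0.158 0.003
outer loop
vertex 3.159 -2.316 -0.983
vertex 3.049 -3.008 -0.859
vertex 3.147 -2.42 0.469
endloop
endfacet
facet normal 0.576 -0.231 -0.784
outer loop
vertex 3.049 -3.008 -0.859
vertex 3.793 -2.68 -0.409
vertex 3.375 -3.508 -0.472
endloop
endfacet
facet normal -0.888 -0.393 0.240
outer loop
vertex 3.049 -3.008 -0.859
vertex 3.375 -3.508 -0.472
vertex 3.147 -2.42 0.469
endloop
endfacet
facet normal 0.577 -0.232 -0.783
outer loop
vertex 3.375 -3.508 -0.472
vertex 3.793 -2.68 -0.409
vertex 3.946 -3.523 -0.047
endloop
endfacet
facet normal -0.474 -0.631 0.614
outer loop
vertex 3.375 -3.508 -0.472
vertex 3.946 -3.523 -0.047
vertex 3.147 -2.42 0.469
endloop
endfacet
facet normal 0.577 -0.231 -0.783
outer loop
vertex 3.946 -3.523 -0.047
vertex 3.793 -2.68 -0.409
vertex 4.427 -3.044 0.166
endloop
endfacet
facet normal 0.012 -0.416 0.909
outer loop
vertex 3.946 -3.523 -0.047
vertex 4.427 -3.044 0.166
vertex 3.147 -2.42 0.469
endloop
endfacet

endsolid


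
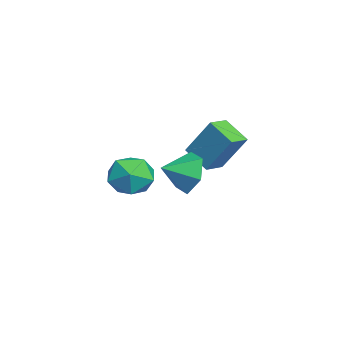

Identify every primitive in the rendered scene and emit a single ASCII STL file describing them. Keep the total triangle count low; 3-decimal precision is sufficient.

solid 
facet normal -0.934 0.346 0.091
outer loop
vertex -4.095 -3.62 0.32
vertex -4.002 -3.661 1.43
vertex -3.713 -2.736 0.88
endloop
endfacet
facet normal -0.628 0.592 -0.505
outer loop
vertex -4.095 -3.62 0.32
vertex -3.713 -2.736 0.88
vertex -3.23 -3.04 -0.077
endloop
endfacet
facet normal -0.434 0.030 -0.901
outer loop
vertex -4.095 -3.62 0.32
vertex -3.23 -3.04 -0.077
vertex -3.22 -4.154 -0.119
endloop
endfacet
facet normal -0.619 -0.562 -0.549
outer loop
vertex -4.095 -3.62 0.32
vertex -3.22 -4.154 -0.119
vertex -3.697 -4.538 0.812
endloop
endfacet
facet normal -0.928 -0.368 0.064
outer loop
vertex -4.095 -3.62 0.32
vertex -3.697 -4.538 0.812
vertex -4.002 -3.661 1.43
endloop
endfacet
facet normal -0.038 0.947 -0.320
outer loop
vertex -3.23 -3.04 -0.077
vertex -3.713 -2.736 0.88
vertex -2.603 -2.722 0.788
endloop
endfacet
facet normal -0.533 0.549 0.644
outer loop
vertex -3.713 -2.736 0.88
vertex -4.002 -3.661 1.43
vertex -3.08 -3.106 1.719
endloop
endfacet
facet normal -0.522 -0.605 0.601
outer loop
vertex -4.002 -3.661 1.43
vertex -3.697 -4.538 0.812
vertex -3.07 -4.22 1.677
endloop
endfacet
facet normal -0.021 -0.920 -0.390
outer loop
vertex -3.697 -4.538 0.812
vertex -3.22 -4.154 -0.119
vertex -2.587 -4.524 0.72
endloop
endfacet
facet normal 0.278 0.039 -0.960
outer loop
vertex -3.22 -4.154 -0.119
vertex -3.23 -3.04 -0.077
vertex -2.298 -3.599 0.17
endloop
endfacet
facet normal 0.619 0.562 0.549
outer loop
vertex -2.205 -3.64 1.28
vertex -2.603 -2.722 0.788
vertex -3.08 -3.106 1.719
endloop
endfacet
facet normal 0.434 -0.030 0.901
outer loop
vertex -2.205 -3.64 1.28
vertex -3.08 -3.106 1.719
vertex -3.07 -4.22 1.677
endloop
endfacet
facet normal 0.628 -0.592 0.505
outer loop
vertex -2.205 -3.64 1.28
vertex -3.07 -4.22 1.677
vertex -2.587 -4.524 0.72
endloop
endfacet
facet normal 0.934 -0.346 -0.091
outer loop
vertex -2.205 -3.64 1.28
vertex -2.587 -4.524 0.72
vertex -2.298 -3.599 0.17
endloop
endfacet
facet normal 0.928 0.368 -0.064
outer loop
vertex -2.205 -3.64 1.28
vertex -2.298 -3.599 0.17
vertex -2.603 -2.722 0.788
endloop
endfacet
facet normal 0.021 0.920 0.390
outer loop
vertex -3.08 -3.106 1.719
vertex -2.603 -2.722 0.788
vertex -3.713 -2.736 0.88
endloop
endfacet
facet normal -0.278 -0.039 0.960
outer loop
vertex -3.07 -4.22 1.677
vertex -3.08 -3.106 1.719
vertex -4.002 -3.661 1.43
endloop
endfacet
facet normal 0.038 -0.947 0.320
outer loop
vertex -2.587 -4.524 0.72
vertex -3.07 -4.22 1.677
vertex -3.697 -4.538 0.812
endloop
endfacet
facet normal 0.533 -0.549 -0.644
outer loop
vertex -2.298 -3.599 0.17
vertex -2.587 -4.524 0.72
vertex -3.22 -4.154 -0.119
endloop
endfacet
facet normal 0.522 0.605 -0.601
outer loop
vertex -2.603 -2.722 0.788
vertex -2.298 -3.599 0.17
vertex -3.23 -3.04 -0.077
endloop
endfacet
facet normal -0.354 0.860 -0.367
outer loop
vertex 1.946 -1.457 2.113
vertex 1.297 -1.384 2.91
vertex 2.238 -0.97 2.972
endloop
endfacet
facet normal 0.927 -0.359 -0.111
outer loop
vertex 1.946 -1.457 2.113
vertex 2.238 -0.97 2.972
vertex 1.723 -2.416 3.35
endloop
endfacet
facet normal -0.354 0.860 -0.367
outer loop
vertex 2.238 -0.97 2.972
vertex 1.297 -1.384 2.91
vertex 1.59 -0.897 3.769
endloop
endfacet
facet normal 0.767 -0.108 0.633
outer loop
vertex 2.238 -0.97 2.972
vertex 1.59 -0.897 3.769
vertex 1.723 -2.416 3.35
endloop
endfacet
facet normal -0.354 0.860 -0.367
outer loop
vertex 1.59 -0.897 3.769
vertex 1.297 -1.384 2.91
vertex 0.649 -1.311 3.707
endloop
endfacet
facet normal 0.051 -0.261 0.964
outer loop
vertex 1.59 -0.897 3.769
vertex 0.649 -1.311 3.707
vertex 1.723 -2.416 3.35
endloop
endfacet
facet normal -0.354 0.860 -0.367
outer loop
vertex 0.649 -1.311 3.707
vertex 1.297 -1.384 2.91
vertex 0.356 -1.798 2.848
endloop
endfacet
facet normal -0.503 -0.667 0.550
outer loop
vertex 0.649 -1.311 3.707
vertex 0.356 -1.798 2.848
vertex 1.723 -2.416 3.35
endloop
endfacet
facet normal -0.354 0.860 -0.367
outer loop
vertex 0.356 -1.798 2.848
vertex 1.297 -1.384 2.91
vertex 1.005 -1.871 2.051
endloop
endfacet
facet normal -0.343 -0.919 -0.196
outer loop
vertex 0.356 -1.798 2.848
vertex 1.005 -1.871 2.051
vertex 1.723 -2.416 3.35
endloop
endfacet
facet normal -0.354 0.860 -0.367
outer loop
vertex 1.005 -1.871 2.051
vertex 1.297 -1.384 2.91
vertex 1.946 -1.457 2.113
endloop
endfacet
facet normal 0.371 -0.765 -0.526
outer loop
vertex 1.005 -1.871 2.051
vertex 1.946 -1.457 2.113
vertex 1.723 -2.416 3.35
endloop
endfacet
facet normal -0.746 0.645 -0.166
outer loop
vertex -1.971 -0.901 2.839
vertex -1.529 0.027 4.46
vertex -1.14 -0.115 2.162
endloop
endfacet
facet normal -0.230 -0.484 -0.844
outer loop
vertex -0.431 -0.727 2.32
vertex -1.971 -0.901 2.839
vertex -1.14 -0.115 2.162
endloop
endfacet
facet normal -0.746 0.645 -0.166
outer loop
vertex -1.14 -0.115 2.162
vertex -1.529 0.027 4.46
vertex -0.698 0.814 3.783
endloop
endfacet
facet normal 0.624 0.592 -0.510
outer loop
vertex -0.698 0.814 3.783
vertex -0.431 -0.727 2.32
vertex -1.14 -0.115 2.162
endloop
endfacet
facet normal -0.625 -0.592 0.509
outer loop
vertex -1.971 -0.901 2.839
vertex -0.82 -0.585 4.618
vertex -1.529 0.027 4.46
endloop
endfacet
facet normal -0.230 -0.484 -0.845
outer loop
vertex -1.262 -1.514 2.997
vertex -1.971 -0.901 2.839
vertex -0.431 -0.727 2.32
endloop
endfacet
facet normal -0.625 -0.592 0.509
outer loop
vertex -1.262 -1.514 2.997
vertex -0.82 -0.585 4.618
vertex -1.971 -0.901 2.839
endloop
endfacet
facet normal 0.230 0.484 0.844
outer loop
vertex -1.529 0.027 4.46
vertex -0.82 -0.585 4.618
vertex -0.698 0.814 3.783
endloop
endfacet
facet normal 0.625 0.592 -0.509
outer loop
vertex 0.011 0.201 3.941
vertex -0.431 -0.727 2.32
vertex -0.698 0.814 3.783
endloop
endfacet
facet normal 0.230 0.484 0.844
outer loop
vertex -0.698 0.814 3.783
vertex -0.82 -0.585 4.618
vertex 0.011 0.201 3.941
endloop
endfacet
facet normal 0.746 -0.645 0.166
outer loop
vertex 0.011 0.201 3.941
vertex -1.262 -1.514 2.997
vertex -0.431 -0.727 2.32
endloop
endfacet
facet normal 0.746 -0.645 0.166
outer loop
vertex -0.82 -0.585 4.618
vertex -1.262 -1.514 2.997
vertex 0.011 0.201 3.941
endloop
endfacet

endsolid


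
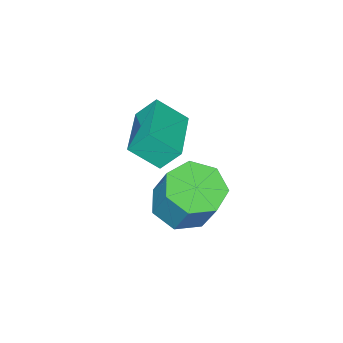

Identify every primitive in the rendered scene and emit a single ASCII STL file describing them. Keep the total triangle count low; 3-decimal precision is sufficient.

solid 
facet normal -0.136 -0.470 -0.872
outer loop
vertex -1.425 2.0 0.648
vertex -2.273 1.52 1.039
vertex -2.215 2.439 0.535
endloop
endfacet
facet normal 0.479 0.739 -0.473
outer loop
vertex -1.425 2.0 0.648
vertex -2.215 2.439 0.535
vertex -1.179 2.84 2.209
endloop
endfacet
facet normal 0.478 0.740 -0.473
outer loop
vertex -1.179 2.84 2.209
vertex -2.215 2.439 0.535
vertex -1.97 3.28 2.097
endloop
endfacet
facet normal 0.138 0.469 0.872
outer loop
vertex -1.179 2.84 2.209
vertex -1.97 3.28 2.097
vertex -2.027 2.36 2.601
endloop
endfacet
facet normal -0.137 -0.470 -0.872
outer loop
vertex -2.215 2.439 0.535
vertex -2.273 1.52 1.039
vertex -3.049 2.187 0.802
endloop
endfacet
facet normal -0.379 0.838 -0.392
outer loop
vertex -2.215 2.439 0.535
vertex -3.049 2.187 0.802
vertex -1.97 3.28 2.097
endloop
endfacet
facet normal -0.380 0.838 -0.391
outer loop
vertex -1.97 3.28 2.097
vertex -3.049 2.187 0.802
vertex -2.803 3.027 2.364
endloop
endfacet
facet normal 0.137 0.469 0.872
outer loop
vertex -1.97 3.28 2.097
vertex -2.803 3.027 2.364
vertex -2.027 2.36 2.601
endloop
endfacet
facet normal -0.137 -0.470 -0.872
outer loop
vertex -3.049 2.187 0.802
vertex -2.273 1.52 1.039
vertex -3.298 1.432 1.248
endloop
endfacet
facet normal -0.952 0.306 -0.014
outer loop
vertex -3.049 2.187 0.802
vertex -3.298 1.432 1.248
vertex -2.803 3.027 2.364
endloop
endfacet
facet normal -0.952 0.306 -0.015
outer loop
vertex -2.803 3.027 2.364
vertex -3.298 1.432 1.248
vertex -3.053 2.272 2.809
endloop
endfacet
facet normal 0.137 0.469 0.873
outer loop
vertex -2.803 3.027 2.364
vertex -3.053 2.272 2.809
vertex -2.027 2.36 2.601
endloop
endfacet
facet normal -0.138 -0.469 -0.872
outer loop
vertex -3.298 1.432 1.248
vertex -2.273 1.52 1.039
vertex -2.775 0.743 1.536
endloop
endfacet
facet normal -0.808 -0.457 0.373
outer loop
vertex -3.298 1.432 1.248
vertex -2.775 0.743 1.536
vertex -3.053 2.272 2.809
endloop
endfacet
facet normal -0.807 -0.457 0.373
outer loop
vertex -3.053 2.272 2.809
vertex -2.775 0.743 1.536
vertex -2.53 1.584 3.098
endloop
endfacet
facet normal 0.136 0.470 0.872
outer loop
vertex -3.053 2.272 2.809
vertex -2.53 1.584 3.098
vertex -2.027 2.36 2.601
endloop
endfacet
facet normal -0.137 -0.469 -0.872
outer loop
vertex -2.775 0.743 1.536
vertex -2.273 1.52 1.039
vertex -1.874 0.64 1.45
endloop
endfacet
facet normal -0.054 -0.876 0.480
outer loop
vertex -2.775 0.743 1.536
vertex -1.874 0.64 1.45
vertex -2.53 1.584 3.098
endloop
endfacet
facet normal -0.055 -0.876 0.480
outer loop
vertex -2.53 1.584 3.098
vertex -1.874 0.64 1.45
vertex -1.629 1.48 3.012
endloop
endfacet
facet normal 0.137 0.470 0.872
outer loop
vertex -2.53 1.584 3.098
vertex -1.629 1.48 3.012
vertex -2.027 2.36 2.601
endloop
endfacet
facet normal -0.137 -0.469 -0.872
outer loop
vertex -1.874 0.64 1.45
vertex -2.273 1.52 1.039
vertex -1.273 1.199 1.055
endloop
endfacet
facet normal 0.739 -0.635 0.226
outer loop
vertex -1.874 0.64 1.45
vertex -1.273 1.199 1.055
vertex -1.629 1.48 3.012
endloop
endfacet
facet normal 0.739 -0.635 0.226
outer loop
vertex -1.629 1.48 3.012
vertex -1.273 1.199 1.055
vertex -1.028 2.039 2.616
endloop
endfacet
facet normal 0.138 0.470 0.872
outer loop
vertex -1.629 1.48 3.012
vertex -1.028 2.039 2.616
vertex -2.027 2.36 2.601
endloop
endfacet
facet normal -0.137 -0.469 -0.872
outer loop
vertex -1.273 1.199 1.055
vertex -2.273 1.52 1.039
vertex -1.425 2.0 0.648
endloop
endfacet
facet normal 0.976 0.084 -0.199
outer loop
vertex -1.273 1.199 1.055
vertex -1.425 2.0 0.648
vertex -1.028 2.039 2.616
endloop
endfacet
facet normal 0.977 0.083 -0.199
outer loop
vertex -1.028 2.039 2.616
vertex -1.425 2.0 0.648
vertex -1.179 2.84 2.209
endloop
endfacet
facet normal 0.138 0.469 0.872
outer loop
vertex -1.028 2.039 2.616
vertex -1.179 2.84 2.209
vertex -2.027 2.36 2.601
endloop
endfacet
facet normal -0.392 0.507 0.768
outer loop
vertex -4.217 -1.499 3.237
vertex -2.587 -0.24 3.237
vertex -4.86 -0.667 2.359
endloop
endfacet
facet normal -0.791 -0.611 0.000
outer loop
vertex -4.433 -1.22 1.523
vertex -4.217 -1.499 3.237
vertex -4.86 -0.667 2.359
endloop
endfacet
facet normal -0.392 0.507 0.768
outer loop
vertex -4.86 -0.667 2.359
vertex -2.587 -0.24 3.237
vertex -3.23 0.592 2.359
endloop
endfacet
facet normal -0.469 0.607 -0.641
outer loop
vertex -3.23 0.592 2.359
vertex -4.433 -1.22 1.523
vertex -4.86 -0.667 2.359
endloop
endfacet
facet normal 0.469 -0.607 0.641
outer loop
vertex -4.217 -1.499 3.237
vertex -2.16 -0.793 2.401
vertex -2.587 -0.24 3.237
endloop
endfacet
facet normal -0.791 -0.611 0.000
outer loop
vertex -3.79 -2.052 2.401
vertex -4.217 -1.499 3.237
vertex -4.433 -1.22 1.523
endloop
endfacet
facet normal 0.469 -0.607 0.641
outer loop
vertex -3.79 -2.052 2.401
vertex -2.16 -0.793 2.401
vertex -4.217 -1.499 3.237
endloop
endfacet
facet normal 0.791 0.611 -0.000
outer loop
vertex -2.587 -0.24 3.237
vertex -2.16 -0.793 2.401
vertex -3.23 0.592 2.359
endloop
endfacet
facet normal -0.469 0.607 -0.641
outer loop
vertex -2.803 0.039 1.523
vertex -4.433 -1.22 1.523
vertex -3.23 0.592 2.359
endloop
endfacet
facet normal 0.791 0.611 -0.000
outer loop
vertex -3.23 0.592 2.359
vertex -2.16 -0.793 2.401
vertex -2.803 0.039 1.523
endloop
endfacet
facet normal 0.392 -0.507 -0.768
outer loop
vertex -2.803 0.039 1.523
vertex -3.79 -2.052 2.401
vertex -4.433 -1.22 1.523
endloop
endfacet
facet normal 0.392 -0.507 -0.768
outer loop
vertex -2.16 -0.793 2.401
vertex -3.79 -2.052 2.401
vertex -2.803 0.039 1.523
endloop
endfacet

endsolid


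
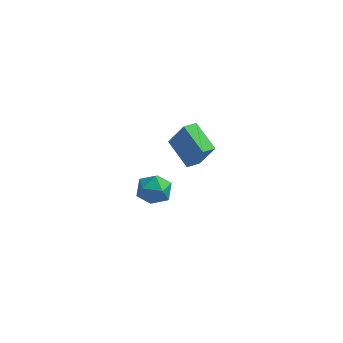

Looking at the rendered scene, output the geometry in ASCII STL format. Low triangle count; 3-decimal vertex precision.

solid 
facet normal -0.596 -0.755 0.275
outer loop
vertex 4.091 -3.041 4.384
vertex 2.849 -1.786 5.139
vertex 3.248 -2.941 2.831
endloop
endfacet
facet normal 0.646 -0.654 -0.393
outer loop
vertex 3.791 -2.254 2.581
vertex 4.091 -3.041 4.384
vertex 3.248 -2.941 2.831
endloop
endfacet
facet normal -0.597 -0.754 0.274
outer loop
vertex 3.248 -2.941 2.831
vertex 2.849 -1.786 5.139
vertex 2.007 -1.685 3.585
endloop
endfacet
facet normal -0.476 0.057 -0.878
outer loop
vertex 2.007 -1.685 3.585
vertex 3.791 -2.254 2.581
vertex 3.248 -2.941 2.831
endloop
endfacet
facet normal 0.476 -0.057 0.878
outer loop
vertex 4.091 -3.041 4.384
vertex 3.392 -1.099 4.889
vertex 2.849 -1.786 5.139
endloop
endfacet
facet normal 0.647 -0.654 -0.393
outer loop
vertex 4.633 -2.355 4.135
vertex 4.091 -3.041 4.384
vertex 3.791 -2.254 2.581
endloop
endfacet
facet normal 0.476 -0.057 0.878
outer loop
vertex 4.633 -2.355 4.135
vertex 3.392 -1.099 4.889
vertex 4.091 -3.041 4.384
endloop
endfacet
facet normal -0.647 0.654 0.393
outer loop
vertex 2.849 -1.786 5.139
vertex 3.392 -1.099 4.889
vertex 2.007 -1.685 3.585
endloop
endfacet
facet normal -0.476 0.057 -0.878
outer loop
vertex 2.549 -0.999 3.336
vertex 3.791 -2.254 2.581
vertex 2.007 -1.685 3.585
endloop
endfacet
facet normal -0.647 0.654 0.393
outer loop
vertex 2.007 -1.685 3.585
vertex 3.392 -1.099 4.889
vertex 2.549 -0.999 3.336
endloop
endfacet
facet normal 0.596 0.755 -0.274
outer loop
vertex 2.549 -0.999 3.336
vertex 4.633 -2.355 4.135
vertex 3.791 -2.254 2.581
endloop
endfacet
facet normal 0.596 0.754 -0.275
outer loop
vertex 3.392 -1.099 4.889
vertex 4.633 -2.355 4.135
vertex 2.549 -0.999 3.336
endloop
endfacet
facet normal -0.951 0.227 -0.209
outer loop
vertex 0.208 0.871 -3.443
vertex -0.095 -0.175 -3.203
vertex -0.086 0.6 -2.402
endloop
endfacet
facet normal -0.600 0.799 0.038
outer loop
vertex 0.208 0.871 -3.443
vertex -0.086 0.6 -2.402
vertex 0.79 1.267 -2.579
endloop
endfacet
facet normal -0.044 0.919 -0.391
outer loop
vertex 0.208 0.871 -3.443
vertex 0.79 1.267 -2.579
vertex 1.321 0.905 -3.489
endloop
endfacet
facet normal -0.050 0.422 -0.905
outer loop
vertex 0.208 0.871 -3.443
vertex 1.321 0.905 -3.489
vertex 0.774 0.013 -3.875
endloop
endfacet
facet normal -0.611 -0.005 -0.792
outer loop
vertex 0.208 0.871 -3.443
vertex 0.774 0.013 -3.875
vertex -0.095 -0.175 -3.203
endloop
endfacet
facet normal -0.348 0.639 0.686
outer loop
vertex 0.79 1.267 -2.579
vertex -0.086 0.6 -2.402
vertex 0.846 0.467 -1.805
endloop
endfacet
facet normal -0.915 -0.285 0.286
outer loop
vertex -0.086 0.6 -2.402
vertex -0.095 -0.175 -3.203
vertex 0.299 -0.425 -2.191
endloop
endfacet
facet normal -0.365 -0.661 -0.656
outer loop
vertex -0.095 -0.175 -3.203
vertex 0.774 0.013 -3.875
vertex 0.83 -0.787 -3.101
endloop
endfacet
facet normal 0.542 0.031 -0.840
outer loop
vertex 0.774 0.013 -3.875
vertex 1.321 0.905 -3.489
vertex 1.706 -0.12 -3.278
endloop
endfacet
facet normal 0.552 0.833 -0.009
outer loop
vertex 1.321 0.905 -3.489
vertex 0.79 1.267 -2.579
vertex 1.715 0.655 -2.477
endloop
endfacet
facet normal 0.050 -0.422 0.905
outer loop
vertex 1.412 -0.391 -2.237
vertex 0.846 0.467 -1.805
vertex 0.299 -0.425 -2.191
endloop
endfacet
facet normal 0.044 -0.919 0.391
outer loop
vertex 1.412 -0.391 -2.237
vertex 0.299 -0.425 -2.191
vertex 0.83 -0.787 -3.101
endloop
endfacet
facet normal 0.600 -0.799 -0.038
outer loop
vertex 1.412 -0.391 -2.237
vertex 0.83 -0.787 -3.101
vertex 1.706 -0.12 -3.278
endloop
endfacet
facet normal 0.951 -0.227 0.209
outer loop
vertex 1.412 -0.391 -2.237
vertex 1.706 -0.12 -3.278
vertex 1.715 0.655 -2.477
endloop
endfacet
facet normal 0.611 0.005 0.792
outer loop
vertex 1.412 -0.391 -2.237
vertex 1.715 0.655 -2.477
vertex 0.846 0.467 -1.805
endloop
endfacet
facet normal -0.542 -0.031 0.840
outer loop
vertex 0.299 -0.425 -2.191
vertex 0.846 0.467 -1.805
vertex -0.086 0.6 -2.402
endloop
endfacet
facet normal -0.552 -0.833 0.009
outer loop
vertex 0.83 -0.787 -3.101
vertex 0.299 -0.425 -2.191
vertex -0.095 -0.175 -3.203
endloop
endfacet
facet normal 0.348 -0.639 -0.686
outer loop
vertex 1.706 -0.12 -3.278
vertex 0.83 -0.787 -3.101
vertex 0.774 0.013 -3.875
endloop
endfacet
facet normal 0.915 0.285 -0.286
outer loop
vertex 1.715 0.655 -2.477
vertex 1.706 -0.12 -3.278
vertex 1.321 0.905 -3.489
endloop
endfacet
facet normal 0.365 0.661 0.656
outer loop
vertex 0.846 0.467 -1.805
vertex 1.715 0.655 -2.477
vertex 0.79 1.267 -2.579
endloop
endfacet

endsolid


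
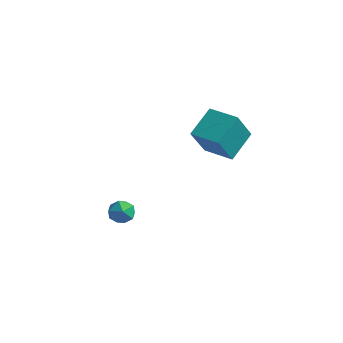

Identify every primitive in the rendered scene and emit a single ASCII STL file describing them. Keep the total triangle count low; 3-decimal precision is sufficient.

solid 
facet normal -0.746 0.665 -0.020
outer loop
vertex -3.623 -2.764 -3.664
vertex -3.976 -3.14 -3.0
vertex -3.423 -2.516 -2.885
endloop
endfacet
facet normal -0.141 0.953 -0.267
outer loop
vertex -3.623 -2.764 -3.664
vertex -3.423 -2.516 -2.885
vertex -2.823 -2.591 -3.47
endloop
endfacet
facet normal 0.078 0.562 -0.823
outer loop
vertex -3.623 -2.764 -3.664
vertex -2.823 -2.591 -3.47
vertex -3.005 -3.261 -3.945
endloop
endfacet
facet normal -0.391 0.034 -0.920
outer loop
vertex -3.623 -2.764 -3.664
vertex -3.005 -3.261 -3.945
vertex -3.718 -3.6 -3.655
endloop
endfacet
facet normal -0.901 0.098 -0.423
outer loop
vertex -3.623 -2.764 -3.664
vertex -3.718 -3.6 -3.655
vertex -3.976 -3.14 -3.0
endloop
endfacet
facet normal 0.353 0.903 0.246
outer loop
vertex -2.823 -2.591 -3.47
vertex -3.423 -2.516 -2.885
vertex -2.682 -2.86 -2.685
endloop
endfacet
facet normal -0.627 0.437 0.645
outer loop
vertex -3.423 -2.516 -2.885
vertex -3.976 -3.14 -3.0
vertex -3.395 -3.199 -2.395
endloop
endfacet
facet normal -0.877 -0.481 -0.007
outer loop
vertex -3.976 -3.14 -3.0
vertex -3.718 -3.6 -3.655
vertex -3.577 -3.869 -2.87
endloop
endfacet
facet normal -0.052 -0.584 -0.810
outer loop
vertex -3.718 -3.6 -3.655
vertex -3.005 -3.261 -3.945
vertex -2.977 -3.944 -3.455
endloop
endfacet
facet normal 0.707 0.271 -0.653
outer loop
vertex -3.005 -3.261 -3.945
vertex -2.823 -2.591 -3.47
vertex -2.424 -3.32 -3.34
endloop
endfacet
facet normal 0.391 -0.034 0.920
outer loop
vertex -2.777 -3.696 -2.676
vertex -2.682 -2.86 -2.685
vertex -3.395 -3.199 -2.395
endloop
endfacet
facet normal -0.078 -0.562 0.823
outer loop
vertex -2.777 -3.696 -2.676
vertex -3.395 -3.199 -2.395
vertex -3.577 -3.869 -2.87
endloop
endfacet
facet normal 0.141 -0.953 0.267
outer loop
vertex -2.777 -3.696 -2.676
vertex -3.577 -3.869 -2.87
vertex -2.977 -3.944 -3.455
endloop
endfacet
facet normal 0.746 -0.665 0.020
outer loop
vertex -2.777 -3.696 -2.676
vertex -2.977 -3.944 -3.455
vertex -2.424 -3.32 -3.34
endloop
endfacet
facet normal 0.901 -0.098 0.423
outer loop
vertex -2.777 -3.696 -2.676
vertex -2.424 -3.32 -3.34
vertex -2.682 -2.86 -2.685
endloop
endfacet
facet normal 0.052 0.584 0.810
outer loop
vertex -3.395 -3.199 -2.395
vertex -2.682 -2.86 -2.685
vertex -3.423 -2.516 -2.885
endloop
endfacet
facet normal -0.707 -0.271 0.653
outer loop
vertex -3.577 -3.869 -2.87
vertex -3.395 -3.199 -2.395
vertex -3.976 -3.14 -3.0
endloop
endfacet
facet normal -0.353 -0.903 -0.246
outer loop
vertex -2.977 -3.944 -3.455
vertex -3.577 -3.869 -2.87
vertex -3.718 -3.6 -3.655
endloop
endfacet
facet normal 0.627 -0.437 -0.645
outer loop
vertex -2.424 -3.32 -3.34
vertex -2.977 -3.944 -3.455
vertex -3.005 -3.261 -3.945
endloop
endfacet
facet normal 0.877 0.481 0.007
outer loop
vertex -2.682 -2.86 -2.685
vertex -2.424 -3.32 -3.34
vertex -2.823 -2.591 -3.47
endloop
endfacet
facet normal -0.998 0.066 -0.025
outer loop
vertex 0.301 -2.102 3.555
vertex 0.383 -0.473 4.568
vertex 0.421 -0.972 1.729
endloop
endfacet
facet normal -0.043 -0.848 -0.528
outer loop
vertex 2.157 -1.087 1.772
vertex 0.301 -2.102 3.555
vertex 0.421 -0.972 1.729
endloop
endfacet
facet normal -0.998 0.066 -0.025
outer loop
vertex 0.421 -0.972 1.729
vertex 0.383 -0.473 4.568
vertex 0.503 0.656 2.742
endloop
endfacet
facet normal 0.056 0.525 -0.849
outer loop
vertex 0.503 0.656 2.742
vertex 2.157 -1.087 1.772
vertex 0.421 -0.972 1.729
endloop
endfacet
facet normal -0.056 -0.525 0.849
outer loop
vertex 0.301 -2.102 3.555
vertex 2.119 -0.588 4.611
vertex 0.383 -0.473 4.568
endloop
endfacet
facet normal -0.043 -0.849 -0.527
outer loop
vertex 2.037 -2.216 3.598
vertex 0.301 -2.102 3.555
vertex 2.157 -1.087 1.772
endloop
endfacet
facet normal -0.056 -0.525 0.849
outer loop
vertex 2.037 -2.216 3.598
vertex 2.119 -0.588 4.611
vertex 0.301 -2.102 3.555
endloop
endfacet
facet normal 0.043 0.848 0.527
outer loop
vertex 0.383 -0.473 4.568
vertex 2.119 -0.588 4.611
vertex 0.503 0.656 2.742
endloop
endfacet
facet normal 0.056 0.525 -0.849
outer loop
vertex 2.239 0.542 2.785
vertex 2.157 -1.087 1.772
vertex 0.503 0.656 2.742
endloop
endfacet
facet normal 0.043 0.848 0.528
outer loop
vertex 0.503 0.656 2.742
vertex 2.119 -0.588 4.611
vertex 2.239 0.542 2.785
endloop
endfacet
facet normal 0.998 -0.066 0.025
outer loop
vertex 2.239 0.542 2.785
vertex 2.037 -2.216 3.598
vertex 2.157 -1.087 1.772
endloop
endfacet
facet normal 0.998 -0.066 0.025
outer loop
vertex 2.119 -0.588 4.611
vertex 2.037 -2.216 3.598
vertex 2.239 0.542 2.785
endloop
endfacet

endsolid


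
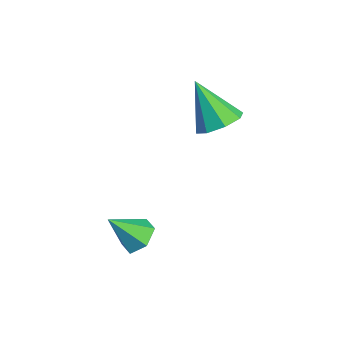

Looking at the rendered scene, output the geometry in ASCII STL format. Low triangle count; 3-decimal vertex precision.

solid 
facet normal 0.564 0.248 -0.787
outer loop
vertex 1.354 2.003 2.592
vertex 0.808 1.413 2.015
vertex 0.764 2.365 2.283
endloop
endfacet
facet normal 0.029 0.676 0.736
outer loop
vertex 1.354 2.003 2.592
vertex 0.764 2.365 2.283
vertex -0.388 0.887 3.685
endloop
endfacet
facet normal 0.564 0.248 -0.788
outer loop
vertex 0.764 2.365 2.283
vertex 0.808 1.413 2.015
vertex 0.2 2.168 1.817
endloop
endfacet
facet normal -0.551 0.759 0.347
outer loop
vertex 0.764 2.365 2.283
vertex 0.2 2.168 1.817
vertex -0.388 0.887 3.685
endloop
endfacet
facet normal 0.564 0.247 -0.788
outer loop
vertex 0.2 2.168 1.817
vertex 0.808 1.413 2.015
vertex -0.009 1.53 1.467
endloop
endfacet
facet normal -0.938 0.341 -0.061
outer loop
vertex 0.2 2.168 1.817
vertex -0.009 1.53 1.467
vertex -0.388 0.887 3.685
endloop
endfacet
facet normal 0.564 0.247 -0.788
outer loop
vertex -0.009 1.53 1.467
vertex 0.808 1.413 2.015
vertex 0.261 0.822 1.438
endloop
endfacet
facet normal -0.908 -0.336 -0.252
outer loop
vertex -0.009 1.53 1.467
vertex 0.261 0.822 1.438
vertex -0.388 0.887 3.685
endloop
endfacet
facet normal 0.564 0.247 -0.788
outer loop
vertex 0.261 0.822 1.438
vertex 0.808 1.413 2.015
vertex 0.851 0.461 1.747
endloop
endfacet
facet normal -0.475 -0.873 -0.112
outer loop
vertex 0.261 0.822 1.438
vertex 0.851 0.461 1.747
vertex -0.388 0.887 3.685
endloop
endfacet
facet normal 0.563 0.247 -0.788
outer loop
vertex 0.851 0.461 1.747
vertex 0.808 1.413 2.015
vertex 1.416 0.657 2.212
endloop
endfacet
facet normal 0.104 -0.955 0.276
outer loop
vertex 0.851 0.461 1.747
vertex 1.416 0.657 2.212
vertex -0.388 0.887 3.685
endloop
endfacet
facet normal 0.564 0.248 -0.788
outer loop
vertex 1.416 0.657 2.212
vertex 0.808 1.413 2.015
vertex 1.624 1.296 2.562
endloop
endfacet
facet normal 0.492 -0.536 0.686
outer loop
vertex 1.416 0.657 2.212
vertex 1.624 1.296 2.562
vertex -0.388 0.887 3.685
endloop
endfacet
facet normal 0.564 0.249 -0.788
outer loop
vertex 1.624 1.296 2.562
vertex 0.808 1.413 2.015
vertex 1.354 2.003 2.592
endloop
endfacet
facet normal 0.461 0.139 0.876
outer loop
vertex 1.624 1.296 2.562
vertex 1.354 2.003 2.592
vertex -0.388 0.887 3.685
endloop
endfacet
facet normal 0.150 0.655 -0.741
outer loop
vertex 3.749 -3.22 -1.484
vertex 3.222 -2.71 -1.14
vertex 4.008 -2.671 -0.946
endloop
endfacet
facet normal 0.799 -0.569 0.196
outer loop
vertex 3.749 -3.22 -1.484
vertex 4.008 -2.671 -0.946
vertex 2.978 -3.77 0.06
endloop
endfacet
facet normal 0.151 0.654 -0.741
outer loop
vertex 4.008 -2.671 -0.946
vertex 3.222 -2.71 -1.14
vertex 3.481 -2.161 -0.603
endloop
endfacet
facet normal 0.623 0.124 0.773
outer loop
vertex 4.008 -2.671 -0.946
vertex 3.481 -2.161 -0.603
vertex 2.978 -3.77 0.06
endloop
endfacet
facet normal 0.150 0.654 -0.741
outer loop
vertex 3.481 -2.161 -0.603
vertex 3.222 -2.71 -1.14
vertex 2.695 -2.2 -0.796
endloop
endfacet
facet normal -0.235 0.432 0.871
outer loop
vertex 3.481 -2.161 -0.603
vertex 2.695 -2.2 -0.796
vertex 2.978 -3.77 0.06
endloop
endfacet
facet normal 0.151 0.655 -0.740
outer loop
vertex 2.695 -2.2 -0.796
vertex 3.222 -2.71 -1.14
vertex 2.437 -2.748 -1.334
endloop
endfacet
facet normal -0.919 0.048 0.392
outer loop
vertex 2.695 -2.2 -0.796
vertex 2.437 -2.748 -1.334
vertex 2.978 -3.77 0.06
endloop
endfacet
facet normal 0.151 0.655 -0.741
outer loop
vertex 2.437 -2.748 -1.334
vertex 3.222 -2.71 -1.14
vertex 2.964 -3.258 -1.677
endloop
endfacet
facet normal -0.743 -0.644 -0.184
outer loop
vertex 2.437 -2.748 -1.334
vertex 2.964 -3.258 -1.677
vertex 2.978 -3.77 0.06
endloop
endfacet
facet normal 0.150 0.655 -0.741
outer loop
vertex 2.964 -3.258 -1.677
vertex 3.222 -2.71 -1.14
vertex 3.749 -3.22 -1.484
endloop
endfacet
facet normal 0.115 -0.953 -0.282
outer loop
vertex 2.964 -3.258 -1.677
vertex 3.749 -3.22 -1.484
vertex 2.978 -3.77 0.06
endloop
endfacet

endsolid


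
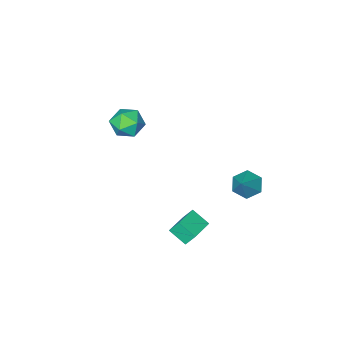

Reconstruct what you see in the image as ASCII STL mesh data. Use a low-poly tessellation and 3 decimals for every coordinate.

solid 
facet normal -0.585 -0.431 -0.687
outer loop
vertex -0.68 2.132 -2.697
vertex -1.272 2.39 -2.355
vertex -0.95 2.786 -2.877
endloop
endfacet
facet normal 0.896 0.274 -0.350
outer loop
vertex -0.68 2.132 -2.697
vertex -0.95 2.786 -2.877
vertex -0.428 3.01 -1.365
endloop
endfacet
facet normal -0.586 -0.430 -0.687
outer loop
vertex -0.95 2.786 -2.877
vertex -1.272 2.39 -2.355
vertex -1.542 3.044 -2.534
endloop
endfacet
facet normal 0.272 0.934 -0.232
outer loop
vertex -0.95 2.786 -2.877
vertex -1.542 3.044 -2.534
vertex -0.428 3.01 -1.365
endloop
endfacet
facet normal -0.586 -0.430 -0.687
outer loop
vertex -1.542 3.044 -2.534
vertex -1.272 2.39 -2.355
vertex -1.863 2.647 -2.012
endloop
endfacet
facet normal -0.388 0.833 0.394
outer loop
vertex -1.542 3.044 -2.534
vertex -1.863 2.647 -2.012
vertex -0.428 3.01 -1.365
endloop
endfacet
facet normal -0.586 -0.431 -0.686
outer loop
vertex -1.863 2.647 -2.012
vertex -1.272 2.39 -2.355
vertex -1.593 1.994 -1.832
endloop
endfacet
facet normal -0.425 0.073 0.902
outer loop
vertex -1.863 2.647 -2.012
vertex -1.593 1.994 -1.832
vertex -0.428 3.01 -1.365
endloop
endfacet
facet normal -0.586 -0.431 -0.686
outer loop
vertex -1.593 1.994 -1.832
vertex -1.272 2.39 -2.355
vertex -1.002 1.736 -2.175
endloop
endfacet
facet normal 0.198 -0.588 0.784
outer loop
vertex -1.593 1.994 -1.832
vertex -1.002 1.736 -2.175
vertex -0.428 3.01 -1.365
endloop
endfacet
facet normal -0.585 -0.431 -0.687
outer loop
vertex -1.002 1.736 -2.175
vertex -1.272 2.39 -2.355
vertex -0.68 2.132 -2.697
endloop
endfacet
facet normal 0.858 -0.488 0.159
outer loop
vertex -1.002 1.736 -2.175
vertex -0.68 2.132 -2.697
vertex -0.428 3.01 -1.365
endloop
endfacet
facet normal -0.987 0.030 0.156
outer loop
vertex 0.165 -3.147 -1.425
vertex 0.135 -4.019 -1.446
vertex 0.267 -3.605 -0.689
endloop
endfacet
facet normal -0.664 0.590 0.459
outer loop
vertex 0.165 -3.147 -1.425
vertex 0.267 -3.605 -0.689
vertex 0.774 -2.912 -0.846
endloop
endfacet
facet normal -0.318 0.947 -0.050
outer loop
vertex 0.165 -3.147 -1.425
vertex 0.774 -2.912 -0.846
vertex 0.954 -2.897 -1.7
endloop
endfacet
facet normal -0.426 0.609 -0.669
outer loop
vertex 0.165 -3.147 -1.425
vertex 0.954 -2.897 -1.7
vertex 0.559 -3.581 -2.071
endloop
endfacet
facet normal -0.840 0.042 -0.541
outer loop
vertex 0.165 -3.147 -1.425
vertex 0.559 -3.581 -2.071
vertex 0.135 -4.019 -1.446
endloop
endfacet
facet normal -0.181 0.341 0.922
outer loop
vertex 0.774 -2.912 -0.846
vertex 0.267 -3.605 -0.689
vertex 1.121 -3.639 -0.509
endloop
endfacet
facet normal -0.704 -0.565 0.431
outer loop
vertex 0.267 -3.605 -0.689
vertex 0.135 -4.019 -1.446
vertex 0.726 -4.323 -0.88
endloop
endfacet
facet normal -0.465 -0.545 -0.698
outer loop
vertex 0.135 -4.019 -1.446
vertex 0.559 -3.581 -2.071
vertex 0.906 -4.308 -1.734
endloop
endfacet
facet normal 0.206 0.372 -0.905
outer loop
vertex 0.559 -3.581 -2.071
vertex 0.954 -2.897 -1.7
vertex 1.413 -3.615 -1.891
endloop
endfacet
facet normal 0.381 0.920 0.096
outer loop
vertex 0.954 -2.897 -1.7
vertex 0.774 -2.912 -0.846
vertex 1.545 -3.201 -1.134
endloop
endfacet
facet normal 0.426 -0.609 0.669
outer loop
vertex 1.515 -4.073 -1.155
vertex 1.121 -3.639 -0.509
vertex 0.726 -4.323 -0.88
endloop
endfacet
facet normal 0.318 -0.947 0.050
outer loop
vertex 1.515 -4.073 -1.155
vertex 0.726 -4.323 -0.88
vertex 0.906 -4.308 -1.734
endloop
endfacet
facet normal 0.664 -0.590 -0.459
outer loop
vertex 1.515 -4.073 -1.155
vertex 0.906 -4.308 -1.734
vertex 1.413 -3.615 -1.891
endloop
endfacet
facet normal 0.987 -0.030 -0.156
outer loop
vertex 1.515 -4.073 -1.155
vertex 1.413 -3.615 -1.891
vertex 1.545 -3.201 -1.134
endloop
endfacet
facet normal 0.840 -0.042 0.541
outer loop
vertex 1.515 -4.073 -1.155
vertex 1.545 -3.201 -1.134
vertex 1.121 -3.639 -0.509
endloop
endfacet
facet normal -0.206 -0.372 0.905
outer loop
vertex 0.726 -4.323 -0.88
vertex 1.121 -3.639 -0.509
vertex 0.267 -3.605 -0.689
endloop
endfacet
facet normal -0.381 -0.920 -0.096
outer loop
vertex 0.906 -4.308 -1.734
vertex 0.726 -4.323 -0.88
vertex 0.135 -4.019 -1.446
endloop
endfacet
facet normal 0.181 -0.341 -0.922
outer loop
vertex 1.413 -3.615 -1.891
vertex 0.906 -4.308 -1.734
vertex 0.559 -3.581 -2.071
endloop
endfacet
facet normal 0.704 0.565 -0.431
outer loop
vertex 1.545 -3.201 -1.134
vertex 1.413 -3.615 -1.891
vertex 0.954 -2.897 -1.7
endloop
endfacet
facet normal 0.465 0.545 0.698
outer loop
vertex 1.121 -3.639 -0.509
vertex 1.545 -3.201 -1.134
vertex 0.774 -2.912 -0.846
endloop
endfacet
facet normal -0.897 -0.424 -0.127
outer loop
vertex 1.353 1.306 -4.053
vertex 1.093 1.655 -3.382
vertex 1.056 2.091 -4.577
endloop
endfacet
facet normal 0.324 -0.437 -0.839
outer loop
vertex 2.187 2.625 -4.418
vertex 1.353 1.306 -4.053
vertex 1.056 2.091 -4.577
endloop
endfacet
facet normal -0.898 -0.422 -0.126
outer loop
vertex 1.056 2.091 -4.577
vertex 1.093 1.655 -3.382
vertex 0.797 2.441 -3.906
endloop
endfacet
facet normal -0.300 0.793 -0.530
outer loop
vertex 0.797 2.441 -3.906
vertex 2.187 2.625 -4.418
vertex 1.056 2.091 -4.577
endloop
endfacet
facet normal 0.300 -0.794 0.529
outer loop
vertex 1.353 1.306 -4.053
vertex 2.224 2.189 -3.223
vertex 1.093 1.655 -3.382
endloop
endfacet
facet normal 0.324 -0.437 -0.839
outer loop
vertex 2.483 1.839 -3.894
vertex 1.353 1.306 -4.053
vertex 2.187 2.625 -4.418
endloop
endfacet
facet normal 0.300 -0.794 0.530
outer loop
vertex 2.483 1.839 -3.894
vertex 2.224 2.189 -3.223
vertex 1.353 1.306 -4.053
endloop
endfacet
facet normal -0.324 0.437 0.839
outer loop
vertex 1.093 1.655 -3.382
vertex 2.224 2.189 -3.223
vertex 0.797 2.441 -3.906
endloop
endfacet
facet normal -0.300 0.794 -0.529
outer loop
vertex 1.927 2.974 -3.747
vertex 2.187 2.625 -4.418
vertex 0.797 2.441 -3.906
endloop
endfacet
facet normal -0.324 0.437 0.839
outer loop
vertex 0.797 2.441 -3.906
vertex 2.224 2.189 -3.223
vertex 1.927 2.974 -3.747
endloop
endfacet
facet normal 0.897 0.423 0.128
outer loop
vertex 1.927 2.974 -3.747
vertex 2.483 1.839 -3.894
vertex 2.187 2.625 -4.418
endloop
endfacet
facet normal 0.897 0.423 0.126
outer loop
vertex 2.224 2.189 -3.223
vertex 2.483 1.839 -3.894
vertex 1.927 2.974 -3.747
endloop
endfacet

endsolid
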